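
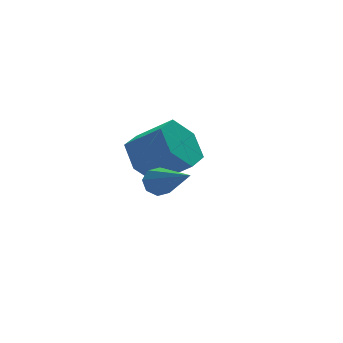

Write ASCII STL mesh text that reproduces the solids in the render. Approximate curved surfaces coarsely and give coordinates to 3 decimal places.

solid 
facet normal -0.050 0.850 -0.525
outer loop
vertex 2.939 0.814 -1.562
vertex 2.718 1.04 -1.175
vertex 3.191 0.976 -1.324
endloop
endfacet
facet normal 0.743 -0.496 -0.449
outer loop
vertex 2.939 0.814 -1.562
vertex 3.191 0.976 -1.324
vertex 2.822 -0.66 -0.125
endloop
endfacet
facet normal -0.051 0.849 -0.526
outer loop
vertex 3.191 0.976 -1.324
vertex 2.718 1.04 -1.175
vertex 3.166 1.176 -0.999
endloop
endfacet
facet normal 0.983 -0.115 0.146
outer loop
vertex 3.191 0.976 -1.324
vertex 3.166 1.176 -0.999
vertex 2.822 -0.66 -0.125
endloop
endfacet
facet normal -0.052 0.850 -0.524
outer loop
vertex 3.166 1.176 -0.999
vertex 2.718 1.04 -1.175
vertex 2.878 1.296 -0.776
endloop
endfacet
facet normal 0.653 0.222 0.724
outer loop
vertex 3.166 1.176 -0.999
vertex 2.878 1.296 -0.776
vertex 2.822 -0.66 -0.125
endloop
endfacet
facet normal -0.054 0.850 -0.524
outer loop
vertex 2.878 1.296 -0.776
vertex 2.718 1.04 -1.175
vertex 2.497 1.265 -0.787
endloop
endfacet
facet normal -0.053 0.317 0.947
outer loop
vertex 2.878 1.296 -0.776
vertex 2.497 1.265 -0.787
vertex 2.822 -0.66 -0.125
endloop
endfacet
facet normal -0.053 0.851 -0.523
outer loop
vertex 2.497 1.265 -0.787
vertex 2.718 1.04 -1.175
vertex 2.245 1.103 -1.025
endloop
endfacet
facet normal -0.720 0.114 0.685
outer loop
vertex 2.497 1.265 -0.787
vertex 2.245 1.103 -1.025
vertex 2.822 -0.66 -0.125
endloop
endfacet
facet normal -0.053 0.851 -0.523
outer loop
vertex 2.245 1.103 -1.025
vertex 2.718 1.04 -1.175
vertex 2.27 0.904 -1.351
endloop
endfacet
facet normal -0.959 -0.268 0.090
outer loop
vertex 2.245 1.103 -1.025
vertex 2.27 0.904 -1.351
vertex 2.822 -0.66 -0.125
endloop
endfacet
facet normal -0.051 0.849 -0.525
outer loop
vertex 2.27 0.904 -1.351
vertex 2.718 1.04 -1.175
vertex 2.557 0.784 -1.573
endloop
endfacet
facet normal -0.630 -0.605 -0.488
outer loop
vertex 2.27 0.904 -1.351
vertex 2.557 0.784 -1.573
vertex 2.822 -0.66 -0.125
endloop
endfacet
facet normal -0.052 0.849 -0.525
outer loop
vertex 2.557 0.784 -1.573
vertex 2.718 1.04 -1.175
vertex 2.939 0.814 -1.562
endloop
endfacet
facet normal 0.075 -0.699 -0.711
outer loop
vertex 2.557 0.784 -1.573
vertex 2.939 0.814 -1.562
vertex 2.822 -0.66 -0.125
endloop
endfacet
facet normal -0.573 0.554 -0.604
outer loop
vertex 4.147 3.958 -1.619
vertex 3.445 3.323 -1.536
vertex 3.504 4.048 -0.926
endloop
endfacet
facet normal 0.462 0.826 0.322
outer loop
vertex 4.147 3.958 -1.619
vertex 3.504 4.048 -0.926
vertex 4.937 3.192 -0.786
endloop
endfacet
facet normal 0.462 0.826 0.322
outer loop
vertex 4.937 3.192 -0.786
vertex 3.504 4.048 -0.926
vertex 4.294 3.282 -0.093
endloop
endfacet
facet normal 0.573 -0.555 0.603
outer loop
vertex 4.937 3.192 -0.786
vertex 4.294 3.282 -0.093
vertex 4.235 2.557 -0.704
endloop
endfacet
facet normal -0.573 0.554 -0.604
outer loop
vertex 3.504 4.048 -0.926
vertex 3.445 3.323 -1.536
vertex 2.802 3.413 -0.843
endloop
endfacet
facet normal -0.355 0.496 0.793
outer loop
vertex 3.504 4.048 -0.926
vertex 2.802 3.413 -0.843
vertex 4.294 3.282 -0.093
endloop
endfacet
facet normal -0.355 0.496 0.792
outer loop
vertex 4.294 3.282 -0.093
vertex 2.802 3.413 -0.843
vertex 3.592 2.648 -0.01
endloop
endfacet
facet normal 0.573 -0.555 0.603
outer loop
vertex 4.294 3.282 -0.093
vertex 3.592 2.648 -0.01
vertex 4.235 2.557 -0.704
endloop
endfacet
facet normal -0.573 0.555 -0.603
outer loop
vertex 2.802 3.413 -0.843
vertex 3.445 3.323 -1.536
vertex 2.743 2.688 -1.454
endloop
endfacet
facet normal -0.817 -0.331 0.471
outer loop
vertex 2.802 3.413 -0.843
vertex 2.743 2.688 -1.454
vertex 3.592 2.648 -0.01
endloop
endfacet
facet normal -0.818 -0.330 0.472
outer loop
vertex 3.592 2.648 -0.01
vertex 2.743 2.688 -1.454
vertex 3.533 1.922 -0.621
endloop
endfacet
facet normal 0.573 -0.555 0.604
outer loop
vertex 3.592 2.648 -0.01
vertex 3.533 1.922 -0.621
vertex 4.235 2.557 -0.704
endloop
endfacet
facet normal -0.573 0.555 -0.603
outer loop
vertex 2.743 2.688 -1.454
vertex 3.445 3.323 -1.536
vertex 3.386 2.598 -2.147
endloop
endfacet
facet normal -0.462 -0.826 -0.322
outer loop
vertex 2.743 2.688 -1.454
vertex 3.386 2.598 -2.147
vertex 3.533 1.922 -0.621
endloop
endfacet
facet normal -0.462 -0.826 -0.322
outer loop
vertex 3.533 1.922 -0.621
vertex 3.386 2.598 -2.147
vertex 4.176 1.832 -1.314
endloop
endfacet
facet normal 0.573 -0.554 0.604
outer loop
vertex 3.533 1.922 -0.621
vertex 4.176 1.832 -1.314
vertex 4.235 2.557 -0.704
endloop
endfacet
facet normal -0.573 0.555 -0.603
outer loop
vertex 3.386 2.598 -2.147
vertex 3.445 3.323 -1.536
vertex 4.088 3.232 -2.23
endloop
endfacet
facet normal 0.354 -0.496 -0.793
outer loop
vertex 3.386 2.598 -2.147
vertex 4.088 3.232 -2.23
vertex 4.176 1.832 -1.314
endloop
endfacet
facet normal 0.355 -0.496 -0.792
outer loop
vertex 4.176 1.832 -1.314
vertex 4.088 3.232 -2.23
vertex 4.878 2.467 -1.397
endloop
endfacet
facet normal 0.573 -0.554 0.604
outer loop
vertex 4.176 1.832 -1.314
vertex 4.878 2.467 -1.397
vertex 4.235 2.557 -0.704
endloop
endfacet
facet normal -0.573 0.555 -0.604
outer loop
vertex 4.088 3.232 -2.23
vertex 3.445 3.323 -1.536
vertex 4.147 3.958 -1.619
endloop
endfacet
facet normal 0.817 0.331 -0.472
outer loop
vertex 4.088 3.232 -2.23
vertex 4.147 3.958 -1.619
vertex 4.878 2.467 -1.397
endloop
endfacet
facet normal 0.818 0.331 -0.471
outer loop
vertex 4.878 2.467 -1.397
vertex 4.147 3.958 -1.619
vertex 4.937 3.192 -0.786
endloop
endfacet
facet normal 0.573 -0.555 0.603
outer loop
vertex 4.878 2.467 -1.397
vertex 4.937 3.192 -0.786
vertex 4.235 2.557 -0.704
endloop
endfacet

endsolid


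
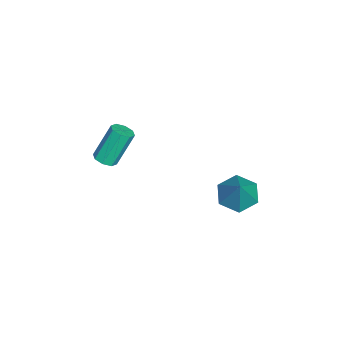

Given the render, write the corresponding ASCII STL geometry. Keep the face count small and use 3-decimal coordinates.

solid 
facet normal -0.557 -0.122 -0.821
outer loop
vertex -0.579 2.849 -2.616
vertex -1.443 2.647 -2.0
vertex -1.22 3.659 -2.301
endloop
endfacet
facet normal 0.761 0.641 -0.100
outer loop
vertex -0.579 2.849 -2.616
vertex -1.22 3.659 -2.301
vertex -0.317 2.893 -0.34
endloop
endfacet
facet normal -0.557 -0.122 -0.821
outer loop
vertex -1.22 3.659 -2.301
vertex -1.443 2.647 -2.0
vertex -2.084 3.457 -1.685
endloop
endfacet
facet normal 0.031 0.936 0.351
outer loop
vertex -1.22 3.659 -2.301
vertex -2.084 3.457 -1.685
vertex -0.317 2.893 -0.34
endloop
endfacet
facet normal -0.557 -0.122 -0.821
outer loop
vertex -2.084 3.457 -1.685
vertex -1.443 2.647 -2.0
vertex -2.306 2.444 -1.384
endloop
endfacet
facet normal -0.496 0.345 0.797
outer loop
vertex -2.084 3.457 -1.685
vertex -2.306 2.444 -1.384
vertex -0.317 2.893 -0.34
endloop
endfacet
facet normal -0.557 -0.122 -0.821
outer loop
vertex -2.306 2.444 -1.384
vertex -1.443 2.647 -2.0
vertex -1.666 1.634 -1.698
endloop
endfacet
facet normal -0.293 -0.538 0.790
outer loop
vertex -2.306 2.444 -1.384
vertex -1.666 1.634 -1.698
vertex -0.317 2.893 -0.34
endloop
endfacet
facet normal -0.557 -0.122 -0.821
outer loop
vertex -1.666 1.634 -1.698
vertex -1.443 2.647 -2.0
vertex -0.802 1.836 -2.314
endloop
endfacet
facet normal 0.437 -0.833 0.339
outer loop
vertex -1.666 1.634 -1.698
vertex -0.802 1.836 -2.314
vertex -0.317 2.893 -0.34
endloop
endfacet
facet normal -0.557 -0.122 -0.821
outer loop
vertex -0.802 1.836 -2.314
vertex -1.443 2.647 -2.0
vertex -0.579 2.849 -2.616
endloop
endfacet
facet normal 0.964 -0.244 -0.106
outer loop
vertex -0.802 1.836 -2.314
vertex -0.579 2.849 -2.616
vertex -0.317 2.893 -0.34
endloop
endfacet
facet normal 0.286 -0.379 -0.880
outer loop
vertex -0.716 -4.11 0.251
vertex -1.098 -3.707 -0.047
vertex -0.497 -3.694 0.143
endloop
endfacet
facet normal 0.844 -0.335 0.420
outer loop
vertex -0.716 -4.11 0.251
vertex -0.497 -3.694 0.143
vertex -1.301 -3.336 2.045
endloop
endfacet
facet normal 0.844 -0.335 0.420
outer loop
vertex -1.301 -3.336 2.045
vertex -0.497 -3.694 0.143
vertex -1.082 -2.92 1.937
endloop
endfacet
facet normal -0.287 0.379 0.880
outer loop
vertex -1.301 -3.336 2.045
vertex -1.082 -2.92 1.937
vertex -1.682 -2.933 1.747
endloop
endfacet
facet normal 0.286 -0.381 -0.879
outer loop
vertex -0.497 -3.694 0.143
vertex -1.098 -3.707 -0.047
vertex -0.63 -3.286 -0.077
endloop
endfacet
facet normal 0.917 0.373 0.138
outer loop
vertex -0.497 -3.694 0.143
vertex -0.63 -3.286 -0.077
vertex -1.082 -2.92 1.937
endloop
endfacet
facet normal 0.917 0.373 0.138
outer loop
vertex -1.082 -2.92 1.937
vertex -0.63 -3.286 -0.077
vertex -1.215 -2.512 1.718
endloop
endfacet
facet normal -0.287 0.379 0.880
outer loop
vertex -1.082 -2.92 1.937
vertex -1.215 -2.512 1.718
vertex -1.682 -2.933 1.747
endloop
endfacet
facet normal 0.285 -0.380 -0.880
outer loop
vertex -0.63 -3.286 -0.077
vertex -1.098 -3.707 -0.047
vertex -1.037 -3.124 -0.279
endloop
endfacet
facet normal 0.454 0.862 -0.224
outer loop
vertex -0.63 -3.286 -0.077
vertex -1.037 -3.124 -0.279
vertex -1.215 -2.512 1.718
endloop
endfacet
facet normal 0.454 0.862 -0.224
outer loop
vertex -1.215 -2.512 1.718
vertex -1.037 -3.124 -0.279
vertex -1.622 -2.35 1.516
endloop
endfacet
facet normal -0.286 0.378 0.880
outer loop
vertex -1.215 -2.512 1.718
vertex -1.622 -2.35 1.516
vertex -1.682 -2.933 1.747
endloop
endfacet
facet normal 0.286 -0.380 -0.880
outer loop
vertex -1.037 -3.124 -0.279
vertex -1.098 -3.707 -0.047
vertex -1.479 -3.304 -0.345
endloop
endfacet
facet normal -0.277 0.846 -0.455
outer loop
vertex -1.037 -3.124 -0.279
vertex -1.479 -3.304 -0.345
vertex -1.622 -2.35 1.516
endloop
endfacet
facet normal -0.276 0.847 -0.455
outer loop
vertex -1.622 -2.35 1.516
vertex -1.479 -3.304 -0.345
vertex -2.064 -2.53 1.449
endloop
endfacet
facet normal -0.287 0.378 0.880
outer loop
vertex -1.622 -2.35 1.516
vertex -2.064 -2.53 1.449
vertex -1.682 -2.933 1.747
endloop
endfacet
facet normal 0.287 -0.379 -0.880
outer loop
vertex -1.479 -3.304 -0.345
vertex -1.098 -3.707 -0.047
vertex -1.698 -3.72 -0.237
endloop
endfacet
facet normal -0.844 0.335 -0.420
outer loop
vertex -1.479 -3.304 -0.345
vertex -1.698 -3.72 -0.237
vertex -2.064 -2.53 1.449
endloop
endfacet
facet normal -0.844 0.335 -0.420
outer loop
vertex -2.064 -2.53 1.449
vertex -1.698 -3.72 -0.237
vertex -2.283 -2.946 1.557
endloop
endfacet
facet normal -0.286 0.379 0.880
outer loop
vertex -2.064 -2.53 1.449
vertex -2.283 -2.946 1.557
vertex -1.682 -2.933 1.747
endloop
endfacet
facet normal 0.287 -0.379 -0.880
outer loop
vertex -1.698 -3.72 -0.237
vertex -1.098 -3.707 -0.047
vertex -1.565 -4.128 -0.018
endloop
endfacet
facet normal -0.917 -0.373 -0.138
outer loop
vertex -1.698 -3.72 -0.237
vertex -1.565 -4.128 -0.018
vertex -2.283 -2.946 1.557
endloop
endfacet
facet normal -0.917 -0.373 -0.138
outer loop
vertex -2.283 -2.946 1.557
vertex -1.565 -4.128 -0.018
vertex -2.15 -3.354 1.777
endloop
endfacet
facet normal -0.286 0.381 0.879
outer loop
vertex -2.283 -2.946 1.557
vertex -2.15 -3.354 1.777
vertex -1.682 -2.933 1.747
endloop
endfacet
facet normal 0.286 -0.378 -0.880
outer loop
vertex -1.565 -4.128 -0.018
vertex -1.098 -3.707 -0.047
vertex -1.158 -4.29 0.184
endloop
endfacet
facet normal -0.454 -0.862 0.224
outer loop
vertex -1.565 -4.128 -0.018
vertex -1.158 -4.29 0.184
vertex -2.15 -3.354 1.777
endloop
endfacet
facet normal -0.454 -0.862 0.224
outer loop
vertex -2.15 -3.354 1.777
vertex -1.158 -4.29 0.184
vertex -1.743 -3.516 1.979
endloop
endfacet
facet normal -0.285 0.380 0.880
outer loop
vertex -2.15 -3.354 1.777
vertex -1.743 -3.516 1.979
vertex -1.682 -2.933 1.747
endloop
endfacet
facet normal 0.287 -0.378 -0.880
outer loop
vertex -1.158 -4.29 0.184
vertex -1.098 -3.707 -0.047
vertex -0.716 -4.11 0.251
endloop
endfacet
facet normal 0.276 -0.847 0.455
outer loop
vertex -1.158 -4.29 0.184
vertex -0.716 -4.11 0.251
vertex -1.743 -3.516 1.979
endloop
endfacet
facet normal 0.277 -0.846 0.455
outer loop
vertex -1.743 -3.516 1.979
vertex -0.716 -4.11 0.251
vertex -1.301 -3.336 2.045
endloop
endfacet
facet normal -0.286 0.380 0.880
outer loop
vertex -1.743 -3.516 1.979
vertex -1.301 -3.336 2.045
vertex -1.682 -2.933 1.747
endloop
endfacet

endsolid


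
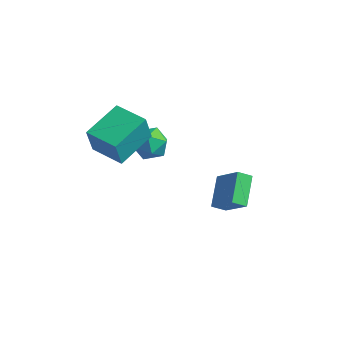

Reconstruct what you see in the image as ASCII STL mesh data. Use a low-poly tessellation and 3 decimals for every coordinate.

solid 
facet normal -0.971 0.239 -0.026
outer loop
vertex -0.912 1.414 -0.379
vertex -1.126 0.512 -0.693
vertex -1.104 0.704 0.266
endloop
endfacet
facet normal -0.630 0.608 0.482
outer loop
vertex -0.912 1.414 -0.379
vertex -1.104 0.704 0.266
vertex -0.372 1.331 0.432
endloop
endfacet
facet normal -0.106 0.980 0.171
outer loop
vertex -0.912 1.414 -0.379
vertex -0.372 1.331 0.432
vertex 0.058 1.527 -0.424
endloop
endfacet
facet normal -0.122 0.840 -0.529
outer loop
vertex -0.912 1.414 -0.379
vertex 0.058 1.527 -0.424
vertex -0.408 1.021 -1.119
endloop
endfacet
facet normal -0.657 0.382 -0.650
outer loop
vertex -0.912 1.414 -0.379
vertex -0.408 1.021 -1.119
vertex -1.126 0.512 -0.693
endloop
endfacet
facet normal -0.332 0.141 0.932
outer loop
vertex -0.372 1.331 0.432
vertex -1.104 0.704 0.266
vertex -0.252 0.379 0.619
endloop
endfacet
facet normal -0.883 -0.456 0.112
outer loop
vertex -1.104 0.704 0.266
vertex -1.126 0.512 -0.693
vertex -0.718 -0.127 -0.076
endloop
endfacet
facet normal -0.375 -0.224 -0.900
outer loop
vertex -1.126 0.512 -0.693
vertex -0.408 1.021 -1.119
vertex -0.288 0.069 -0.932
endloop
endfacet
facet normal 0.488 0.516 -0.703
outer loop
vertex -0.408 1.021 -1.119
vertex 0.058 1.527 -0.424
vertex 0.444 0.696 -0.766
endloop
endfacet
facet normal 0.515 0.743 0.429
outer loop
vertex 0.058 1.527 -0.424
vertex -0.372 1.331 0.432
vertex 0.466 0.888 0.193
endloop
endfacet
facet normal 0.122 -0.840 0.529
outer loop
vertex 0.252 -0.014 -0.121
vertex -0.252 0.379 0.619
vertex -0.718 -0.127 -0.076
endloop
endfacet
facet normal 0.106 -0.980 -0.171
outer loop
vertex 0.252 -0.014 -0.121
vertex -0.718 -0.127 -0.076
vertex -0.288 0.069 -0.932
endloop
endfacet
facet normal 0.630 -0.608 -0.482
outer loop
vertex 0.252 -0.014 -0.121
vertex -0.288 0.069 -0.932
vertex 0.444 0.696 -0.766
endloop
endfacet
facet normal 0.971 -0.239 0.026
outer loop
vertex 0.252 -0.014 -0.121
vertex 0.444 0.696 -0.766
vertex 0.466 0.888 0.193
endloop
endfacet
facet normal 0.657 -0.382 0.650
outer loop
vertex 0.252 -0.014 -0.121
vertex 0.466 0.888 0.193
vertex -0.252 0.379 0.619
endloop
endfacet
facet normal -0.488 -0.516 0.703
outer loop
vertex -0.718 -0.127 -0.076
vertex -0.252 0.379 0.619
vertex -1.104 0.704 0.266
endloop
endfacet
facet normal -0.515 -0.743 -0.429
outer loop
vertex -0.288 0.069 -0.932
vertex -0.718 -0.127 -0.076
vertex -1.126 0.512 -0.693
endloop
endfacet
facet normal 0.332 -0.141 -0.932
outer loop
vertex 0.444 0.696 -0.766
vertex -0.288 0.069 -0.932
vertex -0.408 1.021 -1.119
endloop
endfacet
facet normal 0.883 0.456 -0.112
outer loop
vertex 0.466 0.888 0.193
vertex 0.444 0.696 -0.766
vertex 0.058 1.527 -0.424
endloop
endfacet
facet normal 0.375 0.224 0.900
outer loop
vertex -0.252 0.379 0.619
vertex 0.466 0.888 0.193
vertex -0.372 1.331 0.432
endloop
endfacet
facet normal -0.636 -0.574 0.516
outer loop
vertex 3.769 1.881 -1.135
vertex 2.49 2.117 -2.45
vertex 4.355 0.498 -1.952
endloop
endfacet
facet normal 0.692 -0.127 0.711
outer loop
vertex 4.87 0.963 -2.37
vertex 3.769 1.881 -1.135
vertex 4.355 0.498 -1.952
endloop
endfacet
facet normal -0.636 -0.574 0.516
outer loop
vertex 4.355 0.498 -1.952
vertex 2.49 2.117 -2.45
vertex 3.075 0.734 -3.267
endloop
endfacet
facet normal 0.342 -0.809 -0.478
outer loop
vertex 3.075 0.734 -3.267
vertex 4.87 0.963 -2.37
vertex 4.355 0.498 -1.952
endloop
endfacet
facet normal -0.342 0.809 0.478
outer loop
vertex 3.769 1.881 -1.135
vertex 3.005 2.582 -2.868
vertex 2.49 2.117 -2.45
endloop
endfacet
facet normal 0.691 -0.128 0.711
outer loop
vertex 4.285 2.346 -1.553
vertex 3.769 1.881 -1.135
vertex 4.87 0.963 -2.37
endloop
endfacet
facet normal -0.342 0.809 0.478
outer loop
vertex 4.285 2.346 -1.553
vertex 3.005 2.582 -2.868
vertex 3.769 1.881 -1.135
endloop
endfacet
facet normal -0.692 0.127 -0.711
outer loop
vertex 2.49 2.117 -2.45
vertex 3.005 2.582 -2.868
vertex 3.075 0.734 -3.267
endloop
endfacet
facet normal 0.342 -0.809 -0.478
outer loop
vertex 3.591 1.199 -3.685
vertex 4.87 0.963 -2.37
vertex 3.075 0.734 -3.267
endloop
endfacet
facet normal -0.691 0.127 -0.711
outer loop
vertex 3.075 0.734 -3.267
vertex 3.005 2.582 -2.868
vertex 3.591 1.199 -3.685
endloop
endfacet
facet normal 0.636 0.574 -0.516
outer loop
vertex 3.591 1.199 -3.685
vertex 4.285 2.346 -1.553
vertex 4.87 0.963 -2.37
endloop
endfacet
facet normal 0.636 0.574 -0.516
outer loop
vertex 3.005 2.582 -2.868
vertex 4.285 2.346 -1.553
vertex 3.591 1.199 -3.685
endloop
endfacet
facet normal -0.993 0.109 -0.038
outer loop
vertex -1.043 -3.21 3.442
vertex -0.835 -1.168 3.887
vertex -0.953 -2.901 1.987
endloop
endfacet
facet normal -0.099 -0.972 -0.213
outer loop
vertex 0.775 -3.092 2.053
vertex -1.043 -3.21 3.442
vertex -0.953 -2.901 1.987
endloop
endfacet
facet normal -0.993 0.110 -0.038
outer loop
vertex -0.953 -2.901 1.987
vertex -0.835 -1.168 3.887
vertex -0.745 -0.86 2.432
endloop
endfacet
facet normal 0.060 0.207 -0.977
outer loop
vertex -0.745 -0.86 2.432
vertex 0.775 -3.092 2.053
vertex -0.953 -2.901 1.987
endloop
endfacet
facet normal -0.060 -0.207 0.977
outer loop
vertex -1.043 -3.21 3.442
vertex 0.893 -1.359 3.953
vertex -0.835 -1.168 3.887
endloop
endfacet
facet normal -0.099 -0.972 -0.212
outer loop
vertex 0.685 -3.4 3.508
vertex -1.043 -3.21 3.442
vertex 0.775 -3.092 2.053
endloop
endfacet
facet normal -0.060 -0.207 0.977
outer loop
vertex 0.685 -3.4 3.508
vertex 0.893 -1.359 3.953
vertex -1.043 -3.21 3.442
endloop
endfacet
facet normal 0.099 0.972 0.212
outer loop
vertex -0.835 -1.168 3.887
vertex 0.893 -1.359 3.953
vertex -0.745 -0.86 2.432
endloop
endfacet
facet normal 0.060 0.207 -0.977
outer loop
vertex 0.983 -1.05 2.498
vertex 0.775 -3.092 2.053
vertex -0.745 -0.86 2.432
endloop
endfacet
facet normal 0.099 0.972 0.213
outer loop
vertex -0.745 -0.86 2.432
vertex 0.893 -1.359 3.953
vertex 0.983 -1.05 2.498
endloop
endfacet
facet normal 0.993 -0.110 0.038
outer loop
vertex 0.983 -1.05 2.498
vertex 0.685 -3.4 3.508
vertex 0.775 -3.092 2.053
endloop
endfacet
facet normal 0.993 -0.110 0.038
outer loop
vertex 0.893 -1.359 3.953
vertex 0.685 -3.4 3.508
vertex 0.983 -1.05 2.498
endloop
endfacet

endsolid


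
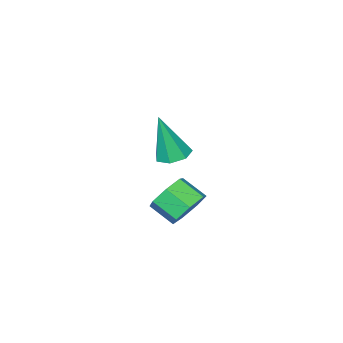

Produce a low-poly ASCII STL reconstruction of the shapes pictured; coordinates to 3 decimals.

solid 
facet normal -0.203 0.171 -0.964
outer loop
vertex 2.42 2.501 -1.004
vertex 1.782 2.667 -0.84
vertex 2.327 3.071 -0.883
endloop
endfacet
facet normal 0.983 0.133 0.127
outer loop
vertex 2.42 2.501 -1.004
vertex 2.327 3.071 -0.883
vertex 2.178 2.333 1.04
endloop
endfacet
facet normal -0.204 0.172 -0.964
outer loop
vertex 2.327 3.071 -0.883
vertex 1.782 2.667 -0.84
vertex 1.824 3.337 -0.729
endloop
endfacet
facet normal 0.519 0.784 0.341
outer loop
vertex 2.327 3.071 -0.883
vertex 1.824 3.337 -0.729
vertex 2.178 2.333 1.04
endloop
endfacet
facet normal -0.202 0.172 -0.964
outer loop
vertex 1.824 3.337 -0.729
vertex 1.782 2.667 -0.84
vertex 1.288 3.099 -0.659
endloop
endfacet
facet normal -0.291 0.806 0.516
outer loop
vertex 1.824 3.337 -0.729
vertex 1.288 3.099 -0.659
vertex 2.178 2.333 1.04
endloop
endfacet
facet normal -0.203 0.172 -0.964
outer loop
vertex 1.288 3.099 -0.659
vertex 1.782 2.667 -0.84
vertex 1.125 2.536 -0.725
endloop
endfacet
facet normal -0.835 0.181 0.519
outer loop
vertex 1.288 3.099 -0.659
vertex 1.125 2.536 -0.725
vertex 2.178 2.333 1.04
endloop
endfacet
facet normal -0.203 0.171 -0.964
outer loop
vertex 1.125 2.536 -0.725
vertex 1.782 2.667 -0.84
vertex 1.456 2.072 -0.877
endloop
endfacet
facet normal -0.705 -0.617 0.350
outer loop
vertex 1.125 2.536 -0.725
vertex 1.456 2.072 -0.877
vertex 2.178 2.333 1.04
endloop
endfacet
facet normal -0.203 0.171 -0.964
outer loop
vertex 1.456 2.072 -0.877
vertex 1.782 2.667 -0.84
vertex 2.032 2.056 -1.001
endloop
endfacet
facet normal 0.001 -0.991 0.134
outer loop
vertex 1.456 2.072 -0.877
vertex 2.032 2.056 -1.001
vertex 2.178 2.333 1.04
endloop
endfacet
facet normal -0.203 0.171 -0.964
outer loop
vertex 2.032 2.056 -1.001
vertex 1.782 2.667 -0.84
vertex 2.42 2.501 -1.004
endloop
endfacet
facet normal 0.753 -0.657 0.035
outer loop
vertex 2.032 2.056 -1.001
vertex 2.42 2.501 -1.004
vertex 2.178 2.333 1.04
endloop
endfacet
facet normal -0.225 0.819 -0.528
outer loop
vertex 1.764 2.783 -4.138
vertex 0.911 2.571 -4.104
vertex 1.377 3.062 -3.541
endloop
endfacet
facet normal 0.832 0.443 0.332
outer loop
vertex 1.764 2.783 -4.138
vertex 1.377 3.062 -3.541
vertex 2.023 1.842 -3.531
endloop
endfacet
facet normal 0.832 0.443 0.333
outer loop
vertex 2.023 1.842 -3.531
vertex 1.377 3.062 -3.541
vertex 1.636 2.12 -2.934
endloop
endfacet
facet normal 0.226 -0.819 0.528
outer loop
vertex 2.023 1.842 -3.531
vertex 1.636 2.12 -2.934
vertex 1.169 1.629 -3.496
endloop
endfacet
facet normal -0.226 0.819 -0.527
outer loop
vertex 1.377 3.062 -3.541
vertex 0.911 2.571 -4.104
vertex 0.639 2.97 -3.368
endloop
endfacet
facet normal 0.122 0.561 0.819
outer loop
vertex 1.377 3.062 -3.541
vertex 0.639 2.97 -3.368
vertex 1.636 2.12 -2.934
endloop
endfacet
facet normal 0.123 0.562 0.818
outer loop
vertex 1.636 2.12 -2.934
vertex 0.639 2.97 -3.368
vertex 0.898 2.029 -2.761
endloop
endfacet
facet normal 0.225 -0.819 0.528
outer loop
vertex 1.636 2.12 -2.934
vertex 0.898 2.029 -2.761
vertex 1.169 1.629 -3.496
endloop
endfacet
facet normal -0.225 0.819 -0.527
outer loop
vertex 0.639 2.97 -3.368
vertex 0.911 2.571 -4.104
vertex 0.105 2.578 -3.749
endloop
endfacet
facet normal -0.679 0.257 0.688
outer loop
vertex 0.639 2.97 -3.368
vertex 0.105 2.578 -3.749
vertex 0.898 2.029 -2.761
endloop
endfacet
facet normal -0.679 0.257 0.688
outer loop
vertex 0.898 2.029 -2.761
vertex 0.105 2.578 -3.749
vertex 0.364 1.637 -3.142
endloop
endfacet
facet normal 0.224 -0.819 0.528
outer loop
vertex 0.898 2.029 -2.761
vertex 0.364 1.637 -3.142
vertex 1.169 1.629 -3.496
endloop
endfacet
facet normal -0.225 0.819 -0.527
outer loop
vertex 0.105 2.578 -3.749
vertex 0.911 2.571 -4.104
vertex 0.178 2.181 -4.397
endloop
endfacet
facet normal -0.970 -0.242 0.039
outer loop
vertex 0.105 2.578 -3.749
vertex 0.178 2.181 -4.397
vertex 0.364 1.637 -3.142
endloop
endfacet
facet normal -0.970 -0.241 0.039
outer loop
vertex 0.364 1.637 -3.142
vertex 0.178 2.181 -4.397
vertex 0.437 1.239 -3.789
endloop
endfacet
facet normal 0.224 -0.819 0.529
outer loop
vertex 0.364 1.637 -3.142
vertex 0.437 1.239 -3.789
vertex 1.169 1.629 -3.496
endloop
endfacet
facet normal -0.225 0.819 -0.528
outer loop
vertex 0.178 2.181 -4.397
vertex 0.911 2.571 -4.104
vertex 0.803 2.077 -4.824
endloop
endfacet
facet normal -0.529 -0.558 -0.639
outer loop
vertex 0.178 2.181 -4.397
vertex 0.803 2.077 -4.824
vertex 0.437 1.239 -3.789
endloop
endfacet
facet normal -0.530 -0.557 -0.639
outer loop
vertex 0.437 1.239 -3.789
vertex 0.803 2.077 -4.824
vertex 1.062 1.135 -4.217
endloop
endfacet
facet normal 0.225 -0.819 0.528
outer loop
vertex 0.437 1.239 -3.789
vertex 1.062 1.135 -4.217
vertex 1.169 1.629 -3.496
endloop
endfacet
facet normal -0.225 0.819 -0.528
outer loop
vertex 0.803 2.077 -4.824
vertex 0.911 2.571 -4.104
vertex 1.508 2.345 -4.709
endloop
endfacet
facet normal 0.309 -0.454 -0.836
outer loop
vertex 0.803 2.077 -4.824
vertex 1.508 2.345 -4.709
vertex 1.062 1.135 -4.217
endloop
endfacet
facet normal 0.310 -0.454 -0.835
outer loop
vertex 1.062 1.135 -4.217
vertex 1.508 2.345 -4.709
vertex 1.767 1.403 -4.101
endloop
endfacet
facet normal 0.225 -0.819 0.528
outer loop
vertex 1.062 1.135 -4.217
vertex 1.767 1.403 -4.101
vertex 1.169 1.629 -3.496
endloop
endfacet
facet normal -0.225 0.819 -0.528
outer loop
vertex 1.508 2.345 -4.709
vertex 0.911 2.571 -4.104
vertex 1.764 2.783 -4.138
endloop
endfacet
facet normal 0.915 -0.009 -0.403
outer loop
vertex 1.508 2.345 -4.709
vertex 1.764 2.783 -4.138
vertex 1.767 1.403 -4.101
endloop
endfacet
facet normal 0.915 -0.009 -0.404
outer loop
vertex 1.767 1.403 -4.101
vertex 1.764 2.783 -4.138
vertex 2.023 1.842 -3.531
endloop
endfacet
facet normal 0.226 -0.818 0.529
outer loop
vertex 1.767 1.403 -4.101
vertex 2.023 1.842 -3.531
vertex 1.169 1.629 -3.496
endloop
endfacet

endsolid


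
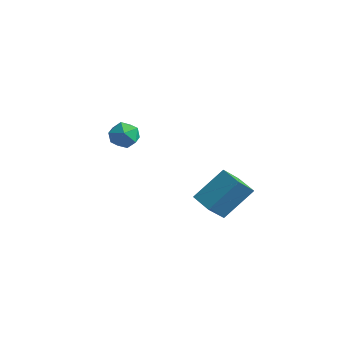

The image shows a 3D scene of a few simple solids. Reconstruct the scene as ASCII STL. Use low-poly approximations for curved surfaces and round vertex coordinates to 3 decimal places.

solid 
facet normal -0.688 -0.335 0.644
outer loop
vertex -4.241 0.78 3.47
vertex -3.785 0.071 3.588
vertex -3.652 0.75 4.084
endloop
endfacet
facet normal -0.659 0.377 0.651
outer loop
vertex -4.241 0.78 3.47
vertex -3.652 0.75 4.084
vertex -3.729 1.448 3.602
endloop
endfacet
facet normal -0.793 0.610 -0.011
outer loop
vertex -4.241 0.78 3.47
vertex -3.729 1.448 3.602
vertex -3.909 1.2 2.807
endloop
endfacet
facet normal -0.904 0.042 -0.426
outer loop
vertex -4.241 0.78 3.47
vertex -3.909 1.2 2.807
vertex -3.944 0.349 2.798
endloop
endfacet
facet normal -0.839 -0.543 -0.022
outer loop
vertex -4.241 0.78 3.47
vertex -3.944 0.349 2.798
vertex -3.785 0.071 3.588
endloop
endfacet
facet normal 0.006 0.569 0.823
outer loop
vertex -3.729 1.448 3.602
vertex -3.652 0.75 4.084
vertex -2.956 1.151 3.802
endloop
endfacet
facet normal -0.041 -0.584 0.811
outer loop
vertex -3.652 0.75 4.084
vertex -3.785 0.071 3.588
vertex -2.991 0.3 3.793
endloop
endfacet
facet normal -0.285 -0.921 -0.267
outer loop
vertex -3.785 0.071 3.588
vertex -3.944 0.349 2.798
vertex -3.171 0.052 2.998
endloop
endfacet
facet normal -0.388 0.026 -0.921
outer loop
vertex -3.944 0.349 2.798
vertex -3.909 1.2 2.807
vertex -3.248 0.75 2.516
endloop
endfacet
facet normal -0.209 0.946 -0.248
outer loop
vertex -3.909 1.2 2.807
vertex -3.729 1.448 3.602
vertex -3.115 1.429 3.012
endloop
endfacet
facet normal 0.904 -0.042 0.426
outer loop
vertex -2.659 0.72 3.13
vertex -2.956 1.151 3.802
vertex -2.991 0.3 3.793
endloop
endfacet
facet normal 0.793 -0.610 0.011
outer loop
vertex -2.659 0.72 3.13
vertex -2.991 0.3 3.793
vertex -3.171 0.052 2.998
endloop
endfacet
facet normal 0.659 -0.377 -0.651
outer loop
vertex -2.659 0.72 3.13
vertex -3.171 0.052 2.998
vertex -3.248 0.75 2.516
endloop
endfacet
facet normal 0.688 0.335 -0.644
outer loop
vertex -2.659 0.72 3.13
vertex -3.248 0.75 2.516
vertex -3.115 1.429 3.012
endloop
endfacet
facet normal 0.839 0.543 0.022
outer loop
vertex -2.659 0.72 3.13
vertex -3.115 1.429 3.012
vertex -2.956 1.151 3.802
endloop
endfacet
facet normal 0.388 -0.026 0.921
outer loop
vertex -2.991 0.3 3.793
vertex -2.956 1.151 3.802
vertex -3.652 0.75 4.084
endloop
endfacet
facet normal 0.209 -0.946 0.248
outer loop
vertex -3.171 0.052 2.998
vertex -2.991 0.3 3.793
vertex -3.785 0.071 3.588
endloop
endfacet
facet normal -0.006 -0.569 -0.823
outer loop
vertex -3.248 0.75 2.516
vertex -3.171 0.052 2.998
vertex -3.944 0.349 2.798
endloop
endfacet
facet normal 0.041 0.584 -0.811
outer loop
vertex -3.115 1.429 3.012
vertex -3.248 0.75 2.516
vertex -3.909 1.2 2.807
endloop
endfacet
facet normal 0.285 0.921 0.267
outer loop
vertex -2.956 1.151 3.802
vertex -3.115 1.429 3.012
vertex -3.729 1.448 3.602
endloop
endfacet
facet normal -0.962 0.205 0.178
outer loop
vertex 1.648 0.027 1.617
vertex 2.198 1.393 3.015
vertex 1.678 1.015 0.64
endloop
endfacet
facet normal -0.271 -0.673 -0.689
outer loop
vertex 2.842 0.767 0.425
vertex 1.648 0.027 1.617
vertex 1.678 1.015 0.64
endloop
endfacet
facet normal -0.963 0.204 0.178
outer loop
vertex 1.678 1.015 0.64
vertex 2.198 1.393 3.015
vertex 2.227 2.381 2.038
endloop
endfacet
facet normal 0.022 0.711 -0.703
outer loop
vertex 2.227 2.381 2.038
vertex 2.842 0.767 0.425
vertex 1.678 1.015 0.64
endloop
endfacet
facet normal -0.022 -0.711 0.703
outer loop
vertex 1.648 0.027 1.617
vertex 3.362 1.145 2.8
vertex 2.198 1.393 3.015
endloop
endfacet
facet normal -0.270 -0.673 -0.689
outer loop
vertex 2.813 -0.221 1.402
vertex 1.648 0.027 1.617
vertex 2.842 0.767 0.425
endloop
endfacet
facet normal -0.022 -0.711 0.703
outer loop
vertex 2.813 -0.221 1.402
vertex 3.362 1.145 2.8
vertex 1.648 0.027 1.617
endloop
endfacet
facet normal 0.271 0.673 0.688
outer loop
vertex 2.198 1.393 3.015
vertex 3.362 1.145 2.8
vertex 2.227 2.381 2.038
endloop
endfacet
facet normal 0.022 0.711 -0.703
outer loop
vertex 3.392 2.133 1.823
vertex 2.842 0.767 0.425
vertex 2.227 2.381 2.038
endloop
endfacet
facet normal 0.270 0.673 0.689
outer loop
vertex 2.227 2.381 2.038
vertex 3.362 1.145 2.8
vertex 3.392 2.133 1.823
endloop
endfacet
facet normal 0.962 -0.205 -0.179
outer loop
vertex 3.392 2.133 1.823
vertex 2.813 -0.221 1.402
vertex 2.842 0.767 0.425
endloop
endfacet
facet normal 0.963 -0.205 -0.178
outer loop
vertex 3.362 1.145 2.8
vertex 2.813 -0.221 1.402
vertex 3.392 2.133 1.823
endloop
endfacet

endsolid


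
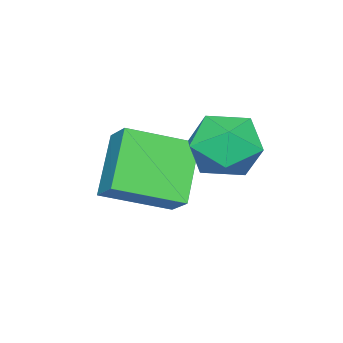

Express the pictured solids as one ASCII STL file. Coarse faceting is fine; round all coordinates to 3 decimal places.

solid 
facet normal -0.418 -0.686 -0.595
outer loop
vertex -1.798 -4.696 -2.498
vertex -3.056 -3.34 -3.177
vertex -0.532 -4.234 -3.921
endloop
endfacet
facet normal 0.638 -0.689 0.344
outer loop
vertex -0.084 -3.5 -3.283
vertex -1.798 -4.696 -2.498
vertex -0.532 -4.234 -3.921
endloop
endfacet
facet normal -0.418 -0.685 -0.596
outer loop
vertex -0.532 -4.234 -3.921
vertex -3.056 -3.34 -3.177
vertex -1.789 -2.877 -4.599
endloop
endfacet
facet normal 0.646 0.236 -0.726
outer loop
vertex -1.789 -2.877 -4.599
vertex -0.084 -3.5 -3.283
vertex -0.532 -4.234 -3.921
endloop
endfacet
facet normal -0.646 -0.236 0.726
outer loop
vertex -1.798 -4.696 -2.498
vertex -2.608 -2.606 -2.539
vertex -3.056 -3.34 -3.177
endloop
endfacet
facet normal 0.638 -0.689 0.344
outer loop
vertex -1.351 -3.963 -1.861
vertex -1.798 -4.696 -2.498
vertex -0.084 -3.5 -3.283
endloop
endfacet
facet normal -0.646 -0.236 0.725
outer loop
vertex -1.351 -3.963 -1.861
vertex -2.608 -2.606 -2.539
vertex -1.798 -4.696 -2.498
endloop
endfacet
facet normal -0.638 0.689 -0.344
outer loop
vertex -3.056 -3.34 -3.177
vertex -2.608 -2.606 -2.539
vertex -1.789 -2.877 -4.599
endloop
endfacet
facet normal 0.646 0.236 -0.726
outer loop
vertex -1.342 -2.144 -3.962
vertex -0.084 -3.5 -3.283
vertex -1.789 -2.877 -4.599
endloop
endfacet
facet normal -0.638 0.688 -0.344
outer loop
vertex -1.789 -2.877 -4.599
vertex -2.608 -2.606 -2.539
vertex -1.342 -2.144 -3.962
endloop
endfacet
facet normal 0.418 0.686 0.596
outer loop
vertex -1.342 -2.144 -3.962
vertex -1.351 -3.963 -1.861
vertex -0.084 -3.5 -3.283
endloop
endfacet
facet normal 0.419 0.686 0.595
outer loop
vertex -2.608 -2.606 -2.539
vertex -1.351 -3.963 -1.861
vertex -1.342 -2.144 -3.962
endloop
endfacet
facet normal -0.614 0.743 0.265
outer loop
vertex -2.342 -0.636 -2.142
vertex -3.2 -1.226 -2.477
vertex -2.851 -1.306 -1.444
endloop
endfacet
facet normal -0.033 0.733 0.679
outer loop
vertex -2.342 -0.636 -2.142
vertex -2.851 -1.306 -1.444
vertex -1.759 -1.25 -1.451
endloop
endfacet
facet normal 0.539 0.802 0.258
outer loop
vertex -2.342 -0.636 -2.142
vertex -1.759 -1.25 -1.451
vertex -1.433 -1.136 -2.488
endloop
endfacet
facet normal 0.311 0.854 -0.417
outer loop
vertex -2.342 -0.636 -2.142
vertex -1.433 -1.136 -2.488
vertex -2.324 -1.121 -3.122
endloop
endfacet
facet normal -0.401 0.818 -0.412
outer loop
vertex -2.342 -0.636 -2.142
vertex -2.324 -1.121 -3.122
vertex -3.2 -1.226 -2.477
endloop
endfacet
facet normal 0.002 0.095 0.995
outer loop
vertex -1.759 -1.25 -1.451
vertex -2.851 -1.306 -1.444
vertex -2.256 -2.219 -1.358
endloop
endfacet
facet normal -0.939 0.111 0.326
outer loop
vertex -2.851 -1.306 -1.444
vertex -3.2 -1.226 -2.477
vertex -3.147 -2.204 -1.992
endloop
endfacet
facet normal -0.595 0.231 -0.770
outer loop
vertex -3.2 -1.226 -2.477
vertex -2.324 -1.121 -3.122
vertex -2.821 -2.09 -3.029
endloop
endfacet
facet normal 0.558 0.290 -0.777
outer loop
vertex -2.324 -1.121 -3.122
vertex -1.433 -1.136 -2.488
vertex -1.729 -2.034 -3.036
endloop
endfacet
facet normal 0.927 0.206 0.314
outer loop
vertex -1.433 -1.136 -2.488
vertex -1.759 -1.25 -1.451
vertex -1.38 -2.114 -2.003
endloop
endfacet
facet normal -0.311 -0.854 0.417
outer loop
vertex -2.238 -2.704 -2.338
vertex -2.256 -2.219 -1.358
vertex -3.147 -2.204 -1.992
endloop
endfacet
facet normal -0.539 -0.802 -0.258
outer loop
vertex -2.238 -2.704 -2.338
vertex -3.147 -2.204 -1.992
vertex -2.821 -2.09 -3.029
endloop
endfacet
facet normal 0.033 -0.733 -0.679
outer loop
vertex -2.238 -2.704 -2.338
vertex -2.821 -2.09 -3.029
vertex -1.729 -2.034 -3.036
endloop
endfacet
facet normal 0.614 -0.743 -0.265
outer loop
vertex -2.238 -2.704 -2.338
vertex -1.729 -2.034 -3.036
vertex -1.38 -2.114 -2.003
endloop
endfacet
facet normal 0.401 -0.818 0.412
outer loop
vertex -2.238 -2.704 -2.338
vertex -1.38 -2.114 -2.003
vertex -2.256 -2.219 -1.358
endloop
endfacet
facet normal -0.558 -0.290 0.777
outer loop
vertex -3.147 -2.204 -1.992
vertex -2.256 -2.219 -1.358
vertex -2.851 -1.306 -1.444
endloop
endfacet
facet normal -0.927 -0.206 -0.314
outer loop
vertex -2.821 -2.09 -3.029
vertex -3.147 -2.204 -1.992
vertex -3.2 -1.226 -2.477
endloop
endfacet
facet normal -0.002 -0.095 -0.995
outer loop
vertex -1.729 -2.034 -3.036
vertex -2.821 -2.09 -3.029
vertex -2.324 -1.121 -3.122
endloop
endfacet
facet normal 0.939 -0.111 -0.326
outer loop
vertex -1.38 -2.114 -2.003
vertex -1.729 -2.034 -3.036
vertex -1.433 -1.136 -2.488
endloop
endfacet
facet normal 0.595 -0.231 0.770
outer loop
vertex -2.256 -2.219 -1.358
vertex -1.38 -2.114 -2.003
vertex -1.759 -1.25 -1.451
endloop
endfacet

endsolid


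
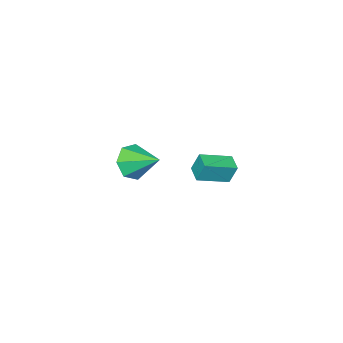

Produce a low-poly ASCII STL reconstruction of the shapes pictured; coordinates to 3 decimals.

solid 
facet normal -0.843 0.447 -0.297
outer loop
vertex 0.732 3.973 1.367
vertex 1.175 4.705 1.212
vertex 0.906 3.665 0.41
endloop
endfacet
facet normal -0.510 -0.842 0.178
outer loop
vertex 2.205 2.975 0.868
vertex 0.732 3.973 1.367
vertex 0.906 3.665 0.41
endloop
endfacet
facet normal -0.843 0.447 -0.297
outer loop
vertex 0.906 3.665 0.41
vertex 1.175 4.705 1.212
vertex 1.349 4.397 0.255
endloop
endfacet
facet normal 0.170 -0.302 -0.938
outer loop
vertex 1.349 4.397 0.255
vertex 2.205 2.975 0.868
vertex 0.906 3.665 0.41
endloop
endfacet
facet normal -0.170 0.302 0.938
outer loop
vertex 0.732 3.973 1.367
vertex 2.474 4.015 1.67
vertex 1.175 4.705 1.212
endloop
endfacet
facet normal -0.510 -0.842 0.178
outer loop
vertex 2.031 3.283 1.825
vertex 0.732 3.973 1.367
vertex 2.205 2.975 0.868
endloop
endfacet
facet normal -0.170 0.302 0.938
outer loop
vertex 2.031 3.283 1.825
vertex 2.474 4.015 1.67
vertex 0.732 3.973 1.367
endloop
endfacet
facet normal 0.510 0.842 -0.178
outer loop
vertex 1.175 4.705 1.212
vertex 2.474 4.015 1.67
vertex 1.349 4.397 0.255
endloop
endfacet
facet normal 0.170 -0.302 -0.938
outer loop
vertex 2.648 3.707 0.713
vertex 2.205 2.975 0.868
vertex 1.349 4.397 0.255
endloop
endfacet
facet normal 0.510 0.842 -0.178
outer loop
vertex 1.349 4.397 0.255
vertex 2.474 4.015 1.67
vertex 2.648 3.707 0.713
endloop
endfacet
facet normal 0.843 -0.447 0.297
outer loop
vertex 2.648 3.707 0.713
vertex 2.031 3.283 1.825
vertex 2.205 2.975 0.868
endloop
endfacet
facet normal 0.843 -0.447 0.297
outer loop
vertex 2.474 4.015 1.67
vertex 2.031 3.283 1.825
vertex 2.648 3.707 0.713
endloop
endfacet
facet normal 0.087 -0.874 -0.479
outer loop
vertex 1.479 -1.908 -2.598
vertex 0.577 -2.203 -2.224
vertex 0.773 -1.707 -3.093
endloop
endfacet
facet normal 0.490 0.785 -0.380
outer loop
vertex 1.479 -1.908 -2.598
vertex 0.773 -1.707 -3.093
vertex 0.423 -0.657 -1.376
endloop
endfacet
facet normal 0.086 -0.874 -0.479
outer loop
vertex 0.773 -1.707 -3.093
vertex 0.577 -2.203 -2.224
vertex -0.081 -1.879 -2.933
endloop
endfacet
facet normal -0.262 0.799 -0.542
outer loop
vertex 0.773 -1.707 -3.093
vertex -0.081 -1.879 -2.933
vertex 0.423 -0.657 -1.376
endloop
endfacet
facet normal 0.087 -0.873 -0.480
outer loop
vertex -0.081 -1.879 -2.933
vertex 0.577 -2.203 -2.224
vertex -0.439 -2.296 -2.239
endloop
endfacet
facet normal -0.848 0.514 -0.129
outer loop
vertex -0.081 -1.879 -2.933
vertex -0.439 -2.296 -2.239
vertex 0.423 -0.657 -1.376
endloop
endfacet
facet normal 0.087 -0.874 -0.478
outer loop
vertex -0.439 -2.296 -2.239
vertex 0.577 -2.203 -2.224
vertex -0.032 -2.642 -1.533
endloop
endfacet
facet normal -0.825 0.146 0.547
outer loop
vertex -0.439 -2.296 -2.239
vertex -0.032 -2.642 -1.533
vertex 0.423 -0.657 -1.376
endloop
endfacet
facet normal 0.087 -0.874 -0.479
outer loop
vertex -0.032 -2.642 -1.533
vertex 0.577 -2.203 -2.224
vertex 0.833 -2.658 -1.347
endloop
endfacet
facet normal -0.211 -0.029 0.977
outer loop
vertex -0.032 -2.642 -1.533
vertex 0.833 -2.658 -1.347
vertex 0.423 -0.657 -1.376
endloop
endfacet
facet normal 0.086 -0.874 -0.479
outer loop
vertex 0.833 -2.658 -1.347
vertex 0.577 -2.203 -2.224
vertex 1.505 -2.332 -1.821
endloop
endfacet
facet normal 0.532 0.121 0.838
outer loop
vertex 0.833 -2.658 -1.347
vertex 1.505 -2.332 -1.821
vertex 0.423 -0.657 -1.376
endloop
endfacet
facet normal 0.087 -0.873 -0.479
outer loop
vertex 1.505 -2.332 -1.821
vertex 0.577 -2.203 -2.224
vertex 1.479 -1.908 -2.598
endloop
endfacet
facet normal 0.844 0.483 0.235
outer loop
vertex 1.505 -2.332 -1.821
vertex 1.479 -1.908 -2.598
vertex 0.423 -0.657 -1.376
endloop
endfacet

endsolid


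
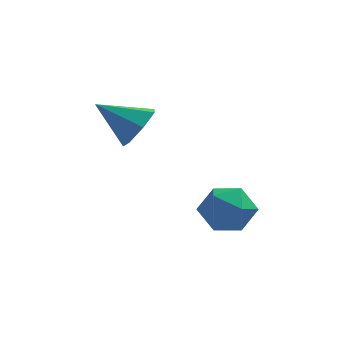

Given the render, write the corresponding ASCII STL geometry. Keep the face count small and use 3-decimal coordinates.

solid 
facet normal 0.136 0.856 -0.498
outer loop
vertex 2.251 -1.266 -3.397
vertex 1.327 -0.912 -3.041
vertex 2.206 -0.732 -2.492
endloop
endfacet
facet normal 0.761 0.575 -0.301
outer loop
vertex 2.251 -1.266 -3.397
vertex 2.206 -0.732 -2.492
vertex 2.818 -1.583 -2.57
endloop
endfacet
facet normal 0.808 -0.080 -0.584
outer loop
vertex 2.251 -1.266 -3.397
vertex 2.818 -1.583 -2.57
vertex 2.317 -2.29 -3.166
endloop
endfacet
facet normal 0.211 -0.202 -0.956
outer loop
vertex 2.251 -1.266 -3.397
vertex 2.317 -2.29 -3.166
vertex 1.396 -1.875 -3.457
endloop
endfacet
facet normal -0.204 0.376 -0.904
outer loop
vertex 2.251 -1.266 -3.397
vertex 1.396 -1.875 -3.457
vertex 1.327 -0.912 -3.041
endloop
endfacet
facet normal 0.758 0.508 0.409
outer loop
vertex 2.818 -1.583 -2.57
vertex 2.206 -0.732 -2.492
vertex 2.244 -1.425 -1.703
endloop
endfacet
facet normal -0.253 0.963 0.089
outer loop
vertex 2.206 -0.732 -2.492
vertex 1.327 -0.912 -3.041
vertex 1.323 -1.01 -1.994
endloop
endfacet
facet normal -0.803 0.187 -0.566
outer loop
vertex 1.327 -0.912 -3.041
vertex 1.396 -1.875 -3.457
vertex 0.822 -1.717 -2.59
endloop
endfacet
facet normal -0.131 -0.748 -0.651
outer loop
vertex 1.396 -1.875 -3.457
vertex 2.317 -2.29 -3.166
vertex 1.434 -2.568 -2.668
endloop
endfacet
facet normal 0.834 -0.550 -0.048
outer loop
vertex 2.317 -2.29 -3.166
vertex 2.818 -1.583 -2.57
vertex 2.313 -2.388 -2.119
endloop
endfacet
facet normal -0.211 0.202 0.956
outer loop
vertex 1.389 -2.034 -1.763
vertex 2.244 -1.425 -1.703
vertex 1.323 -1.01 -1.994
endloop
endfacet
facet normal -0.808 0.080 0.584
outer loop
vertex 1.389 -2.034 -1.763
vertex 1.323 -1.01 -1.994
vertex 0.822 -1.717 -2.59
endloop
endfacet
facet normal -0.761 -0.575 0.301
outer loop
vertex 1.389 -2.034 -1.763
vertex 0.822 -1.717 -2.59
vertex 1.434 -2.568 -2.668
endloop
endfacet
facet normal -0.136 -0.856 0.498
outer loop
vertex 1.389 -2.034 -1.763
vertex 1.434 -2.568 -2.668
vertex 2.313 -2.388 -2.119
endloop
endfacet
facet normal 0.204 -0.376 0.904
outer loop
vertex 1.389 -2.034 -1.763
vertex 2.313 -2.388 -2.119
vertex 2.244 -1.425 -1.703
endloop
endfacet
facet normal 0.131 0.748 0.651
outer loop
vertex 1.323 -1.01 -1.994
vertex 2.244 -1.425 -1.703
vertex 2.206 -0.732 -2.492
endloop
endfacet
facet normal -0.834 0.550 0.048
outer loop
vertex 0.822 -1.717 -2.59
vertex 1.323 -1.01 -1.994
vertex 1.327 -0.912 -3.041
endloop
endfacet
facet normal -0.758 -0.508 -0.409
outer loop
vertex 1.434 -2.568 -2.668
vertex 0.822 -1.717 -2.59
vertex 1.396 -1.875 -3.457
endloop
endfacet
facet normal 0.253 -0.963 -0.089
outer loop
vertex 2.313 -2.388 -2.119
vertex 1.434 -2.568 -2.668
vertex 2.317 -2.29 -3.166
endloop
endfacet
facet normal 0.803 -0.187 0.566
outer loop
vertex 2.244 -1.425 -1.703
vertex 2.313 -2.388 -2.119
vertex 2.818 -1.583 -2.57
endloop
endfacet
facet normal 0.835 -0.073 -0.545
outer loop
vertex -0.745 0.41 0.888
vertex -1.165 -0.234 0.33
vertex -1.146 0.711 0.233
endloop
endfacet
facet normal -0.134 0.867 0.481
outer loop
vertex -0.745 0.41 0.888
vertex -1.146 0.711 0.233
vertex -2.635 -0.106 1.29
endloop
endfacet
facet normal 0.835 -0.073 -0.546
outer loop
vertex -1.146 0.711 0.233
vertex -1.165 -0.234 0.33
vertex -1.562 0.3 -0.348
endloop
endfacet
facet normal -0.563 0.809 -0.169
outer loop
vertex -1.146 0.711 0.233
vertex -1.562 0.3 -0.348
vertex -2.635 -0.106 1.29
endloop
endfacet
facet normal 0.835 -0.072 -0.546
outer loop
vertex -1.562 0.3 -0.348
vertex -1.165 -0.234 0.33
vertex -1.679 -0.513 -0.419
endloop
endfacet
facet normal -0.843 0.166 -0.511
outer loop
vertex -1.562 0.3 -0.348
vertex -1.679 -0.513 -0.419
vertex -2.635 -0.106 1.29
endloop
endfacet
facet normal 0.835 -0.073 -0.546
outer loop
vertex -1.679 -0.513 -0.419
vertex -1.165 -0.234 0.33
vertex -1.409 -1.116 0.075
endloop
endfacet
facet normal -0.763 -0.578 -0.289
outer loop
vertex -1.679 -0.513 -0.419
vertex -1.409 -1.116 0.075
vertex -2.635 -0.106 1.29
endloop
endfacet
facet normal 0.835 -0.073 -0.545
outer loop
vertex -1.409 -1.116 0.075
vertex -1.165 -0.234 0.33
vertex -0.956 -1.055 0.761
endloop
endfacet
facet normal -0.384 -0.863 0.330
outer loop
vertex -1.409 -1.116 0.075
vertex -0.956 -1.055 0.761
vertex -2.635 -0.106 1.29
endloop
endfacet
facet normal 0.835 -0.074 -0.545
outer loop
vertex -0.956 -1.055 0.761
vertex -1.165 -0.234 0.33
vertex -0.66 -0.375 1.122
endloop
endfacet
facet normal 0.011 -0.472 0.881
outer loop
vertex -0.956 -1.055 0.761
vertex -0.66 -0.375 1.122
vertex -2.635 -0.106 1.29
endloop
endfacet
facet normal 0.835 -0.072 -0.545
outer loop
vertex -0.66 -0.375 1.122
vertex -1.165 -0.234 0.33
vertex -0.745 0.41 0.888
endloop
endfacet
facet normal 0.121 0.296 0.948
outer loop
vertex -0.66 -0.375 1.122
vertex -0.745 0.41 0.888
vertex -2.635 -0.106 1.29
endloop
endfacet

endsolid


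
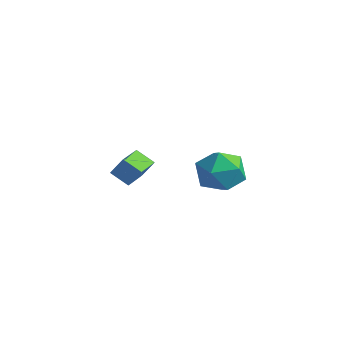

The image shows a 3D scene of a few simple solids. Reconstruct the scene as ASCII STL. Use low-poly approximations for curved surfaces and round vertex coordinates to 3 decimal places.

solid 
facet normal -0.392 0.888 0.239
outer loop
vertex 3.531 1.665 1.388
vertex 3.045 1.194 2.339
vertex 4.117 1.652 2.397
endloop
endfacet
facet normal 0.221 0.968 -0.116
outer loop
vertex 3.531 1.665 1.388
vertex 4.117 1.652 2.397
vertex 4.669 1.406 1.398
endloop
endfacet
facet normal 0.153 0.645 -0.749
outer loop
vertex 3.531 1.665 1.388
vertex 4.669 1.406 1.398
vertex 3.938 0.796 0.723
endloop
endfacet
facet normal -0.502 0.365 -0.784
outer loop
vertex 3.531 1.665 1.388
vertex 3.938 0.796 0.723
vertex 2.934 0.665 1.304
endloop
endfacet
facet normal -0.839 0.516 -0.174
outer loop
vertex 3.531 1.665 1.388
vertex 2.934 0.665 1.304
vertex 3.045 1.194 2.339
endloop
endfacet
facet normal 0.734 0.632 0.250
outer loop
vertex 4.669 1.406 1.398
vertex 4.117 1.652 2.397
vertex 4.886 0.775 2.356
endloop
endfacet
facet normal -0.259 0.502 0.825
outer loop
vertex 4.117 1.652 2.397
vertex 3.045 1.194 2.339
vertex 3.882 0.644 2.937
endloop
endfacet
facet normal -0.983 -0.100 0.157
outer loop
vertex 3.045 1.194 2.339
vertex 2.934 0.665 1.304
vertex 3.151 0.034 2.262
endloop
endfacet
facet normal -0.436 -0.344 -0.832
outer loop
vertex 2.934 0.665 1.304
vertex 3.938 0.796 0.723
vertex 3.703 -0.212 1.263
endloop
endfacet
facet normal 0.624 0.108 -0.774
outer loop
vertex 3.938 0.796 0.723
vertex 4.669 1.406 1.398
vertex 4.775 0.246 1.321
endloop
endfacet
facet normal 0.502 -0.365 0.784
outer loop
vertex 4.289 -0.225 2.272
vertex 4.886 0.775 2.356
vertex 3.882 0.644 2.937
endloop
endfacet
facet normal -0.153 -0.645 0.749
outer loop
vertex 4.289 -0.225 2.272
vertex 3.882 0.644 2.937
vertex 3.151 0.034 2.262
endloop
endfacet
facet normal -0.221 -0.968 0.116
outer loop
vertex 4.289 -0.225 2.272
vertex 3.151 0.034 2.262
vertex 3.703 -0.212 1.263
endloop
endfacet
facet normal 0.392 -0.888 -0.239
outer loop
vertex 4.289 -0.225 2.272
vertex 3.703 -0.212 1.263
vertex 4.775 0.246 1.321
endloop
endfacet
facet normal 0.839 -0.516 0.174
outer loop
vertex 4.289 -0.225 2.272
vertex 4.775 0.246 1.321
vertex 4.886 0.775 2.356
endloop
endfacet
facet normal 0.436 0.344 0.832
outer loop
vertex 3.882 0.644 2.937
vertex 4.886 0.775 2.356
vertex 4.117 1.652 2.397
endloop
endfacet
facet normal -0.624 -0.108 0.774
outer loop
vertex 3.151 0.034 2.262
vertex 3.882 0.644 2.937
vertex 3.045 1.194 2.339
endloop
endfacet
facet normal -0.734 -0.632 -0.250
outer loop
vertex 3.703 -0.212 1.263
vertex 3.151 0.034 2.262
vertex 2.934 0.665 1.304
endloop
endfacet
facet normal 0.259 -0.502 -0.825
outer loop
vertex 4.775 0.246 1.321
vertex 3.703 -0.212 1.263
vertex 3.938 0.796 0.723
endloop
endfacet
facet normal 0.983 0.100 -0.157
outer loop
vertex 4.886 0.775 2.356
vertex 4.775 0.246 1.321
vertex 4.669 1.406 1.398
endloop
endfacet
facet normal -0.447 -0.300 -0.843
outer loop
vertex -1.474 -0.423 -0.103
vertex -2.016 0.847 -0.267
vertex -0.653 -0.141 -0.639
endloop
endfacet
facet normal 0.390 -0.913 0.117
outer loop
vertex -0.184 0.173 0.247
vertex -1.474 -0.423 -0.103
vertex -0.653 -0.141 -0.639
endloop
endfacet
facet normal -0.447 -0.299 -0.843
outer loop
vertex -0.653 -0.141 -0.639
vertex -2.016 0.847 -0.267
vertex -1.195 1.129 -0.802
endloop
endfacet
facet normal 0.805 0.276 -0.524
outer loop
vertex -1.195 1.129 -0.802
vertex -0.184 0.173 0.247
vertex -0.653 -0.141 -0.639
endloop
endfacet
facet normal -0.806 -0.276 0.524
outer loop
vertex -1.474 -0.423 -0.103
vertex -1.547 1.161 0.619
vertex -2.016 0.847 -0.267
endloop
endfacet
facet normal 0.390 -0.913 0.117
outer loop
vertex -1.005 -0.109 0.782
vertex -1.474 -0.423 -0.103
vertex -0.184 0.173 0.247
endloop
endfacet
facet normal -0.805 -0.276 0.525
outer loop
vertex -1.005 -0.109 0.782
vertex -1.547 1.161 0.619
vertex -1.474 -0.423 -0.103
endloop
endfacet
facet normal -0.390 0.913 -0.117
outer loop
vertex -2.016 0.847 -0.267
vertex -1.547 1.161 0.619
vertex -1.195 1.129 -0.802
endloop
endfacet
facet normal 0.805 0.276 -0.525
outer loop
vertex -0.726 1.443 0.083
vertex -0.184 0.173 0.247
vertex -1.195 1.129 -0.802
endloop
endfacet
facet normal -0.390 0.913 -0.117
outer loop
vertex -1.195 1.129 -0.802
vertex -1.547 1.161 0.619
vertex -0.726 1.443 0.083
endloop
endfacet
facet normal 0.447 0.299 0.843
outer loop
vertex -0.726 1.443 0.083
vertex -1.005 -0.109 0.782
vertex -0.184 0.173 0.247
endloop
endfacet
facet normal 0.447 0.299 0.843
outer loop
vertex -1.547 1.161 0.619
vertex -1.005 -0.109 0.782
vertex -0.726 1.443 0.083
endloop
endfacet

endsolid


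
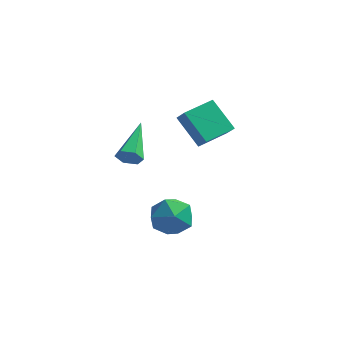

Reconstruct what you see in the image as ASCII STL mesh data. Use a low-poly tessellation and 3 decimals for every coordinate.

solid 
facet normal -0.781 -0.174 0.599
outer loop
vertex -0.515 0.232 -2.774
vertex -0.185 -0.791 -2.64
vertex 0.161 -0.017 -1.965
endloop
endfacet
facet normal -0.577 0.510 0.639
outer loop
vertex -0.515 0.232 -2.774
vertex 0.161 -0.017 -1.965
vertex 0.318 0.885 -2.543
endloop
endfacet
facet normal -0.614 0.789 -0.016
outer loop
vertex -0.515 0.232 -2.774
vertex 0.318 0.885 -2.543
vertex 0.069 0.67 -3.574
endloop
endfacet
facet normal -0.842 0.279 -0.462
outer loop
vertex -0.515 0.232 -2.774
vertex 0.069 0.67 -3.574
vertex -0.242 -0.366 -3.634
endloop
endfacet
facet normal -0.945 -0.316 -0.081
outer loop
vertex -0.515 0.232 -2.774
vertex -0.242 -0.366 -3.634
vertex -0.185 -0.791 -2.64
endloop
endfacet
facet normal 0.106 0.523 0.845
outer loop
vertex 0.318 0.885 -2.543
vertex 0.161 -0.017 -1.965
vertex 1.162 0.266 -2.266
endloop
endfacet
facet normal -0.225 -0.581 0.782
outer loop
vertex 0.161 -0.017 -1.965
vertex -0.185 -0.791 -2.64
vertex 0.851 -0.77 -2.326
endloop
endfacet
facet normal -0.490 -0.811 -0.319
outer loop
vertex -0.185 -0.791 -2.64
vertex -0.242 -0.366 -3.634
vertex 0.602 -0.985 -3.357
endloop
endfacet
facet normal -0.324 0.151 -0.934
outer loop
vertex -0.242 -0.366 -3.634
vertex 0.069 0.67 -3.574
vertex 0.759 -0.083 -3.935
endloop
endfacet
facet normal 0.045 0.976 -0.214
outer loop
vertex 0.069 0.67 -3.574
vertex 0.318 0.885 -2.543
vertex 1.105 0.691 -3.26
endloop
endfacet
facet normal 0.842 -0.279 0.462
outer loop
vertex 1.435 -0.332 -3.126
vertex 1.162 0.266 -2.266
vertex 0.851 -0.77 -2.326
endloop
endfacet
facet normal 0.614 -0.789 0.016
outer loop
vertex 1.435 -0.332 -3.126
vertex 0.851 -0.77 -2.326
vertex 0.602 -0.985 -3.357
endloop
endfacet
facet normal 0.577 -0.510 -0.639
outer loop
vertex 1.435 -0.332 -3.126
vertex 0.602 -0.985 -3.357
vertex 0.759 -0.083 -3.935
endloop
endfacet
facet normal 0.781 0.174 -0.599
outer loop
vertex 1.435 -0.332 -3.126
vertex 0.759 -0.083 -3.935
vertex 1.105 0.691 -3.26
endloop
endfacet
facet normal 0.945 0.316 0.081
outer loop
vertex 1.435 -0.332 -3.126
vertex 1.105 0.691 -3.26
vertex 1.162 0.266 -2.266
endloop
endfacet
facet normal 0.324 -0.151 0.934
outer loop
vertex 0.851 -0.77 -2.326
vertex 1.162 0.266 -2.266
vertex 0.161 -0.017 -1.965
endloop
endfacet
facet normal -0.045 -0.976 0.214
outer loop
vertex 0.602 -0.985 -3.357
vertex 0.851 -0.77 -2.326
vertex -0.185 -0.791 -2.64
endloop
endfacet
facet normal -0.106 -0.523 -0.845
outer loop
vertex 0.759 -0.083 -3.935
vertex 0.602 -0.985 -3.357
vertex -0.242 -0.366 -3.634
endloop
endfacet
facet normal 0.225 0.581 -0.782
outer loop
vertex 1.105 0.691 -3.26
vertex 0.759 -0.083 -3.935
vertex 0.069 0.67 -3.574
endloop
endfacet
facet normal 0.490 0.811 0.319
outer loop
vertex 1.162 0.266 -2.266
vertex 1.105 0.691 -3.26
vertex 0.318 0.885 -2.543
endloop
endfacet
facet normal 0.093 -0.915 -0.391
outer loop
vertex -0.944 -0.514 1.025
vertex -1.279 -0.338 0.534
vertex -0.663 -0.273 0.528
endloop
endfacet
facet normal 0.839 0.119 0.532
outer loop
vertex -0.944 -0.514 1.025
vertex -0.663 -0.273 0.528
vertex -1.481 1.658 1.386
endloop
endfacet
facet normal 0.093 -0.916 -0.390
outer loop
vertex -0.663 -0.273 0.528
vertex -1.279 -0.338 0.534
vertex -0.998 -0.098 0.037
endloop
endfacet
facet normal 0.790 0.495 -0.362
outer loop
vertex -0.663 -0.273 0.528
vertex -0.998 -0.098 0.037
vertex -1.481 1.658 1.386
endloop
endfacet
facet normal 0.093 -0.916 -0.390
outer loop
vertex -0.998 -0.098 0.037
vertex -1.279 -0.338 0.534
vertex -1.615 -0.163 0.043
endloop
endfacet
facet normal -0.071 0.595 -0.800
outer loop
vertex -0.998 -0.098 0.037
vertex -1.615 -0.163 0.043
vertex -1.481 1.658 1.386
endloop
endfacet
facet normal 0.092 -0.916 -0.390
outer loop
vertex -1.615 -0.163 0.043
vertex -1.279 -0.338 0.534
vertex -1.896 -0.403 0.541
endloop
endfacet
facet normal -0.883 0.319 -0.344
outer loop
vertex -1.615 -0.163 0.043
vertex -1.896 -0.403 0.541
vertex -1.481 1.658 1.386
endloop
endfacet
facet normal 0.092 -0.916 -0.391
outer loop
vertex -1.896 -0.403 0.541
vertex -1.279 -0.338 0.534
vertex -1.56 -0.579 1.032
endloop
endfacet
facet normal -0.833 -0.058 0.550
outer loop
vertex -1.896 -0.403 0.541
vertex -1.56 -0.579 1.032
vertex -1.481 1.658 1.386
endloop
endfacet
facet normal 0.092 -0.916 -0.391
outer loop
vertex -1.56 -0.579 1.032
vertex -1.279 -0.338 0.534
vertex -0.944 -0.514 1.025
endloop
endfacet
facet normal 0.028 -0.157 0.987
outer loop
vertex -1.56 -0.579 1.032
vertex -0.944 -0.514 1.025
vertex -1.481 1.658 1.386
endloop
endfacet
facet normal -0.527 0.440 -0.728
outer loop
vertex 0.191 1.389 2.216
vertex 1.002 2.662 2.398
vertex 1.33 0.83 1.054
endloop
endfacet
facet normal -0.534 -0.837 -0.121
outer loop
vertex 1.798 0.438 1.702
vertex 0.191 1.389 2.216
vertex 1.33 0.83 1.054
endloop
endfacet
facet normal -0.526 0.440 -0.728
outer loop
vertex 1.33 0.83 1.054
vertex 1.002 2.662 2.398
vertex 2.141 2.102 1.237
endloop
endfacet
facet normal 0.662 -0.325 -0.675
outer loop
vertex 2.141 2.102 1.237
vertex 1.798 0.438 1.702
vertex 1.33 0.83 1.054
endloop
endfacet
facet normal -0.662 0.325 0.675
outer loop
vertex 0.191 1.389 2.216
vertex 1.47 2.27 3.046
vertex 1.002 2.662 2.398
endloop
endfacet
facet normal -0.534 -0.837 -0.120
outer loop
vertex 0.659 0.998 2.863
vertex 0.191 1.389 2.216
vertex 1.798 0.438 1.702
endloop
endfacet
facet normal -0.662 0.325 0.675
outer loop
vertex 0.659 0.998 2.863
vertex 1.47 2.27 3.046
vertex 0.191 1.389 2.216
endloop
endfacet
facet normal 0.534 0.837 0.120
outer loop
vertex 1.002 2.662 2.398
vertex 1.47 2.27 3.046
vertex 2.141 2.102 1.237
endloop
endfacet
facet normal 0.662 -0.325 -0.675
outer loop
vertex 2.609 1.711 1.884
vertex 1.798 0.438 1.702
vertex 2.141 2.102 1.237
endloop
endfacet
facet normal 0.533 0.837 0.120
outer loop
vertex 2.141 2.102 1.237
vertex 1.47 2.27 3.046
vertex 2.609 1.711 1.884
endloop
endfacet
facet normal 0.526 -0.439 0.728
outer loop
vertex 2.609 1.711 1.884
vertex 0.659 0.998 2.863
vertex 1.798 0.438 1.702
endloop
endfacet
facet normal 0.526 -0.440 0.728
outer loop
vertex 1.47 2.27 3.046
vertex 0.659 0.998 2.863
vertex 2.609 1.711 1.884
endloop
endfacet

endsolid


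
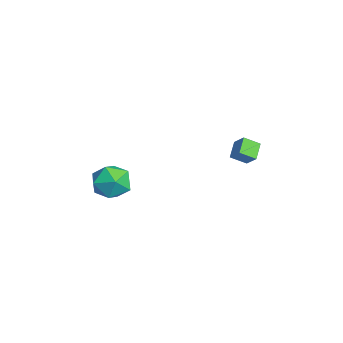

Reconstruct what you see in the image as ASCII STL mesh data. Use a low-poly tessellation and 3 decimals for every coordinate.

solid 
facet normal -0.620 -0.390 -0.681
outer loop
vertex -1.728 2.014 2.537
vertex -2.583 2.377 3.107
vertex -1.705 2.873 2.025
endloop
endfacet
facet normal 0.785 -0.332 -0.523
outer loop
vertex -1.117 3.243 2.673
vertex -1.728 2.014 2.537
vertex -1.705 2.873 2.025
endloop
endfacet
facet normal -0.620 -0.389 -0.681
outer loop
vertex -1.705 2.873 2.025
vertex -2.583 2.377 3.107
vertex -2.561 3.236 2.596
endloop
endfacet
facet normal 0.023 0.859 -0.511
outer loop
vertex -2.561 3.236 2.596
vertex -1.117 3.243 2.673
vertex -1.705 2.873 2.025
endloop
endfacet
facet normal -0.023 -0.859 0.512
outer loop
vertex -1.728 2.014 2.537
vertex -1.995 2.747 3.755
vertex -2.583 2.377 3.107
endloop
endfacet
facet normal 0.784 -0.332 -0.524
outer loop
vertex -1.139 2.384 3.184
vertex -1.728 2.014 2.537
vertex -1.117 3.243 2.673
endloop
endfacet
facet normal -0.023 -0.859 0.512
outer loop
vertex -1.139 2.384 3.184
vertex -1.995 2.747 3.755
vertex -1.728 2.014 2.537
endloop
endfacet
facet normal -0.785 0.331 0.523
outer loop
vertex -2.583 2.377 3.107
vertex -1.995 2.747 3.755
vertex -2.561 3.236 2.596
endloop
endfacet
facet normal 0.023 0.859 -0.512
outer loop
vertex -1.972 3.606 3.243
vertex -1.117 3.243 2.673
vertex -2.561 3.236 2.596
endloop
endfacet
facet normal -0.784 0.333 0.523
outer loop
vertex -2.561 3.236 2.596
vertex -1.995 2.747 3.755
vertex -1.972 3.606 3.243
endloop
endfacet
facet normal 0.620 0.389 0.681
outer loop
vertex -1.972 3.606 3.243
vertex -1.139 2.384 3.184
vertex -1.117 3.243 2.673
endloop
endfacet
facet normal 0.620 0.390 0.681
outer loop
vertex -1.995 2.747 3.755
vertex -1.139 2.384 3.184
vertex -1.972 3.606 3.243
endloop
endfacet
facet normal -0.611 -0.341 0.714
outer loop
vertex -3.583 -3.628 1.24
vertex -3.285 -4.754 0.957
vertex -2.654 -4.156 1.783
endloop
endfacet
facet normal -0.349 0.299 0.888
outer loop
vertex -3.583 -3.628 1.24
vertex -2.654 -4.156 1.783
vertex -2.572 -3.014 1.431
endloop
endfacet
facet normal -0.532 0.760 0.374
outer loop
vertex -3.583 -3.628 1.24
vertex -2.572 -3.014 1.431
vertex -3.151 -2.905 0.387
endloop
endfacet
facet normal -0.907 0.404 -0.117
outer loop
vertex -3.583 -3.628 1.24
vertex -3.151 -2.905 0.387
vertex -3.592 -3.98 0.094
endloop
endfacet
facet normal -0.957 -0.276 0.092
outer loop
vertex -3.583 -3.628 1.24
vertex -3.592 -3.98 0.094
vertex -3.285 -4.754 0.957
endloop
endfacet
facet normal 0.363 0.251 0.898
outer loop
vertex -2.572 -3.014 1.431
vertex -2.654 -4.156 1.783
vertex -1.648 -3.76 1.266
endloop
endfacet
facet normal -0.061 -0.786 0.616
outer loop
vertex -2.654 -4.156 1.783
vertex -3.285 -4.754 0.957
vertex -2.089 -4.835 0.973
endloop
endfacet
facet normal -0.620 -0.681 -0.390
outer loop
vertex -3.285 -4.754 0.957
vertex -3.592 -3.98 0.094
vertex -2.668 -4.726 -0.071
endloop
endfacet
facet normal -0.540 0.420 -0.729
outer loop
vertex -3.592 -3.98 0.094
vertex -3.151 -2.905 0.387
vertex -2.586 -3.584 -0.423
endloop
endfacet
facet normal 0.067 0.996 0.067
outer loop
vertex -3.151 -2.905 0.387
vertex -2.572 -3.014 1.431
vertex -1.955 -2.986 0.403
endloop
endfacet
facet normal 0.907 -0.404 0.117
outer loop
vertex -1.657 -4.112 0.12
vertex -1.648 -3.76 1.266
vertex -2.089 -4.835 0.973
endloop
endfacet
facet normal 0.532 -0.760 -0.374
outer loop
vertex -1.657 -4.112 0.12
vertex -2.089 -4.835 0.973
vertex -2.668 -4.726 -0.071
endloop
endfacet
facet normal 0.349 -0.299 -0.888
outer loop
vertex -1.657 -4.112 0.12
vertex -2.668 -4.726 -0.071
vertex -2.586 -3.584 -0.423
endloop
endfacet
facet normal 0.611 0.341 -0.714
outer loop
vertex -1.657 -4.112 0.12
vertex -2.586 -3.584 -0.423
vertex -1.955 -2.986 0.403
endloop
endfacet
facet normal 0.957 0.276 -0.092
outer loop
vertex -1.657 -4.112 0.12
vertex -1.955 -2.986 0.403
vertex -1.648 -3.76 1.266
endloop
endfacet
facet normal 0.540 -0.420 0.729
outer loop
vertex -2.089 -4.835 0.973
vertex -1.648 -3.76 1.266
vertex -2.654 -4.156 1.783
endloop
endfacet
facet normal -0.067 -0.996 -0.067
outer loop
vertex -2.668 -4.726 -0.071
vertex -2.089 -4.835 0.973
vertex -3.285 -4.754 0.957
endloop
endfacet
facet normal -0.363 -0.251 -0.898
outer loop
vertex -2.586 -3.584 -0.423
vertex -2.668 -4.726 -0.071
vertex -3.592 -3.98 0.094
endloop
endfacet
facet normal 0.061 0.786 -0.616
outer loop
vertex -1.955 -2.986 0.403
vertex -2.586 -3.584 -0.423
vertex -3.151 -2.905 0.387
endloop
endfacet
facet normal 0.620 0.681 0.390
outer loop
vertex -1.648 -3.76 1.266
vertex -1.955 -2.986 0.403
vertex -2.572 -3.014 1.431
endloop
endfacet

endsolid


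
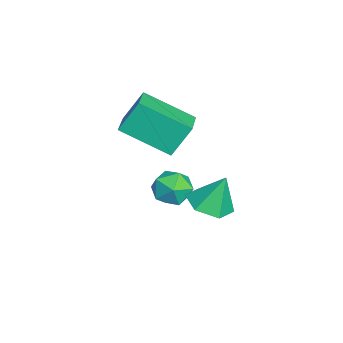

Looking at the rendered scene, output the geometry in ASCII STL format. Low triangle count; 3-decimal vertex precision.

solid 
facet normal -0.730 0.552 -0.403
outer loop
vertex -3.975 -1.088 -0.815
vertex -4.536 -1.704 -0.642
vertex -4.388 -1.091 -0.07
endloop
endfacet
facet normal -0.223 0.968 -0.120
outer loop
vertex -3.975 -1.088 -0.815
vertex -4.388 -1.091 -0.07
vertex -3.558 -0.903 -0.095
endloop
endfacet
facet normal 0.395 0.808 -0.437
outer loop
vertex -3.975 -1.088 -0.815
vertex -3.558 -0.903 -0.095
vertex -3.193 -1.399 -0.683
endloop
endfacet
facet normal 0.272 0.295 -0.916
outer loop
vertex -3.975 -1.088 -0.815
vertex -3.193 -1.399 -0.683
vertex -3.798 -1.895 -1.022
endloop
endfacet
facet normal -0.425 0.136 -0.895
outer loop
vertex -3.975 -1.088 -0.815
vertex -3.798 -1.895 -1.022
vertex -4.536 -1.704 -0.642
endloop
endfacet
facet normal -0.165 0.803 0.572
outer loop
vertex -3.558 -0.903 -0.095
vertex -4.388 -1.091 -0.07
vertex -3.862 -1.405 0.522
endloop
endfacet
facet normal -0.985 0.132 0.114
outer loop
vertex -4.388 -1.091 -0.07
vertex -4.536 -1.704 -0.642
vertex -4.467 -1.901 0.183
endloop
endfacet
facet normal -0.491 -0.541 -0.682
outer loop
vertex -4.536 -1.704 -0.642
vertex -3.798 -1.895 -1.022
vertex -4.102 -2.397 -0.405
endloop
endfacet
facet normal 0.636 -0.286 -0.717
outer loop
vertex -3.798 -1.895 -1.022
vertex -3.193 -1.399 -0.683
vertex -3.272 -2.209 -0.43
endloop
endfacet
facet normal 0.837 0.544 0.060
outer loop
vertex -3.193 -1.399 -0.683
vertex -3.558 -0.903 -0.095
vertex -3.124 -1.596 0.142
endloop
endfacet
facet normal -0.272 -0.295 0.916
outer loop
vertex -3.685 -2.212 0.315
vertex -3.862 -1.405 0.522
vertex -4.467 -1.901 0.183
endloop
endfacet
facet normal -0.395 -0.808 0.437
outer loop
vertex -3.685 -2.212 0.315
vertex -4.467 -1.901 0.183
vertex -4.102 -2.397 -0.405
endloop
endfacet
facet normal 0.223 -0.968 0.120
outer loop
vertex -3.685 -2.212 0.315
vertex -4.102 -2.397 -0.405
vertex -3.272 -2.209 -0.43
endloop
endfacet
facet normal 0.730 -0.552 0.403
outer loop
vertex -3.685 -2.212 0.315
vertex -3.272 -2.209 -0.43
vertex -3.124 -1.596 0.142
endloop
endfacet
facet normal 0.425 -0.136 0.895
outer loop
vertex -3.685 -2.212 0.315
vertex -3.124 -1.596 0.142
vertex -3.862 -1.405 0.522
endloop
endfacet
facet normal -0.636 0.286 0.717
outer loop
vertex -4.467 -1.901 0.183
vertex -3.862 -1.405 0.522
vertex -4.388 -1.091 -0.07
endloop
endfacet
facet normal -0.837 -0.544 -0.060
outer loop
vertex -4.102 -2.397 -0.405
vertex -4.467 -1.901 0.183
vertex -4.536 -1.704 -0.642
endloop
endfacet
facet normal 0.165 -0.803 -0.572
outer loop
vertex -3.272 -2.209 -0.43
vertex -4.102 -2.397 -0.405
vertex -3.798 -1.895 -1.022
endloop
endfacet
facet normal 0.985 -0.132 -0.114
outer loop
vertex -3.124 -1.596 0.142
vertex -3.272 -2.209 -0.43
vertex -3.193 -1.399 -0.683
endloop
endfacet
facet normal 0.491 0.541 0.682
outer loop
vertex -3.862 -1.405 0.522
vertex -3.124 -1.596 0.142
vertex -3.558 -0.903 -0.095
endloop
endfacet
facet normal 0.000 -0.381 -0.924
outer loop
vertex -0.544 -0.018 0.717
vertex -1.369 -0.351 0.854
vertex -1.268 0.476 0.513
endloop
endfacet
facet normal 0.520 0.836 0.176
outer loop
vertex -0.544 -0.018 0.717
vertex -1.268 0.476 0.513
vertex -1.371 0.191 2.166
endloop
endfacet
facet normal 0.002 -0.381 -0.924
outer loop
vertex -1.268 0.476 0.513
vertex -1.369 -0.351 0.854
vertex -2.093 0.143 0.649
endloop
endfacet
facet normal -0.351 0.926 0.138
outer loop
vertex -1.268 0.476 0.513
vertex -2.093 0.143 0.649
vertex -1.371 0.191 2.166
endloop
endfacet
facet normal 0.002 -0.381 -0.924
outer loop
vertex -2.093 0.143 0.649
vertex -1.369 -0.351 0.854
vertex -2.194 -0.684 0.99
endloop
endfacet
facet normal -0.872 0.274 0.406
outer loop
vertex -2.093 0.143 0.649
vertex -2.194 -0.684 0.99
vertex -1.371 0.191 2.166
endloop
endfacet
facet normal 0.002 -0.381 -0.924
outer loop
vertex -2.194 -0.684 0.99
vertex -1.369 -0.351 0.854
vertex -1.47 -1.178 1.195
endloop
endfacet
facet normal -0.521 -0.468 0.713
outer loop
vertex -2.194 -0.684 0.99
vertex -1.47 -1.178 1.195
vertex -1.371 0.191 2.166
endloop
endfacet
facet normal 0.001 -0.381 -0.924
outer loop
vertex -1.47 -1.178 1.195
vertex -1.369 -0.351 0.854
vertex -0.645 -0.844 1.058
endloop
endfacet
facet normal 0.351 -0.558 0.752
outer loop
vertex -1.47 -1.178 1.195
vertex -0.645 -0.844 1.058
vertex -1.371 0.191 2.166
endloop
endfacet
facet normal 0.001 -0.382 -0.924
outer loop
vertex -0.645 -0.844 1.058
vertex -1.369 -0.351 0.854
vertex -0.544 -0.018 0.717
endloop
endfacet
facet normal 0.870 0.093 0.483
outer loop
vertex -0.645 -0.844 1.058
vertex -0.544 -0.018 0.717
vertex -1.371 0.191 2.166
endloop
endfacet
facet normal -0.966 0.078 -0.247
outer loop
vertex -4.409 -2.645 4.329
vertex -4.009 -0.84 3.334
vertex -4.164 -3.352 3.146
endloop
endfacet
facet normal -0.191 -0.860 0.474
outer loop
vertex -2.831 -3.46 3.486
vertex -4.409 -2.645 4.329
vertex -4.164 -3.352 3.146
endloop
endfacet
facet normal -0.966 0.078 -0.247
outer loop
vertex -4.164 -3.352 3.146
vertex -4.009 -0.84 3.334
vertex -3.764 -1.547 2.151
endloop
endfacet
facet normal 0.175 -0.505 -0.845
outer loop
vertex -3.764 -1.547 2.151
vertex -2.831 -3.46 3.486
vertex -4.164 -3.352 3.146
endloop
endfacet
facet normal -0.175 0.505 0.845
outer loop
vertex -4.409 -2.645 4.329
vertex -2.676 -0.948 3.674
vertex -4.009 -0.84 3.334
endloop
endfacet
facet normal -0.191 -0.860 0.474
outer loop
vertex -3.076 -2.753 4.669
vertex -4.409 -2.645 4.329
vertex -2.831 -3.46 3.486
endloop
endfacet
facet normal -0.175 0.505 0.845
outer loop
vertex -3.076 -2.753 4.669
vertex -2.676 -0.948 3.674
vertex -4.409 -2.645 4.329
endloop
endfacet
facet normal 0.191 0.860 -0.474
outer loop
vertex -4.009 -0.84 3.334
vertex -2.676 -0.948 3.674
vertex -3.764 -1.547 2.151
endloop
endfacet
facet normal 0.175 -0.505 -0.845
outer loop
vertex -2.431 -1.655 2.491
vertex -2.831 -3.46 3.486
vertex -3.764 -1.547 2.151
endloop
endfacet
facet normal 0.191 0.860 -0.474
outer loop
vertex -3.764 -1.547 2.151
vertex -2.676 -0.948 3.674
vertex -2.431 -1.655 2.491
endloop
endfacet
facet normal 0.966 -0.078 0.247
outer loop
vertex -2.431 -1.655 2.491
vertex -3.076 -2.753 4.669
vertex -2.831 -3.46 3.486
endloop
endfacet
facet normal 0.966 -0.078 0.247
outer loop
vertex -2.676 -0.948 3.674
vertex -3.076 -2.753 4.669
vertex -2.431 -1.655 2.491
endloop
endfacet

endsolid


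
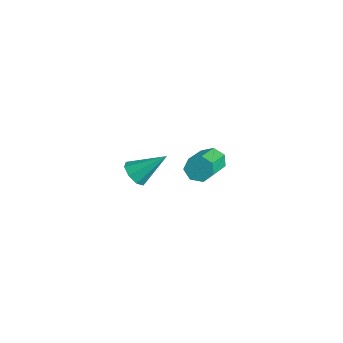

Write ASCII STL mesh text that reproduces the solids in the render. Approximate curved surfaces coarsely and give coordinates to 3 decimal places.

solid 
facet normal -0.615 0.646 -0.453
outer loop
vertex 0.675 -1.477 0.593
vertex 0.344 -1.467 1.057
vertex 0.788 -1.133 0.93
endloop
endfacet
facet normal 0.754 0.316 -0.576
outer loop
vertex 0.675 -1.477 0.593
vertex 0.788 -1.133 0.93
vertex 1.827 -2.682 1.439
endloop
endfacet
facet normal 0.754 0.316 -0.576
outer loop
vertex 1.827 -2.682 1.439
vertex 0.788 -1.133 0.93
vertex 1.94 -2.338 1.776
endloop
endfacet
facet normal 0.616 -0.645 0.452
outer loop
vertex 1.827 -2.682 1.439
vertex 1.94 -2.338 1.776
vertex 1.496 -2.673 1.903
endloop
endfacet
facet normal -0.615 0.644 -0.455
outer loop
vertex 0.788 -1.133 0.93
vertex 0.344 -1.467 1.057
vertex 0.566 -1.04 1.362
endloop
endfacet
facet normal 0.648 0.741 0.173
outer loop
vertex 0.788 -1.133 0.93
vertex 0.566 -1.04 1.362
vertex 1.94 -2.338 1.776
endloop
endfacet
facet normal 0.648 0.741 0.175
outer loop
vertex 1.94 -2.338 1.776
vertex 0.566 -1.04 1.362
vertex 1.718 -2.246 2.209
endloop
endfacet
facet normal 0.616 -0.645 0.453
outer loop
vertex 1.94 -2.338 1.776
vertex 1.718 -2.246 2.209
vertex 1.496 -2.673 1.903
endloop
endfacet
facet normal -0.617 0.644 -0.453
outer loop
vertex 0.566 -1.04 1.362
vertex 0.344 -1.467 1.057
vertex 0.177 -1.27 1.565
endloop
endfacet
facet normal 0.054 0.608 0.792
outer loop
vertex 0.566 -1.04 1.362
vertex 0.177 -1.27 1.565
vertex 1.718 -2.246 2.209
endloop
endfacet
facet normal 0.054 0.608 0.792
outer loop
vertex 1.718 -2.246 2.209
vertex 0.177 -1.27 1.565
vertex 1.329 -2.475 2.411
endloop
endfacet
facet normal 0.615 -0.645 0.454
outer loop
vertex 1.718 -2.246 2.209
vertex 1.329 -2.475 2.411
vertex 1.496 -2.673 1.903
endloop
endfacet
facet normal -0.616 0.644 -0.453
outer loop
vertex 0.177 -1.27 1.565
vertex 0.344 -1.467 1.057
vertex -0.086 -1.648 1.385
endloop
endfacet
facet normal -0.581 0.016 0.814
outer loop
vertex 0.177 -1.27 1.565
vertex -0.086 -1.648 1.385
vertex 1.329 -2.475 2.411
endloop
endfacet
facet normal -0.581 0.016 0.814
outer loop
vertex 1.329 -2.475 2.411
vertex -0.086 -1.648 1.385
vertex 1.066 -2.853 2.231
endloop
endfacet
facet normal 0.616 -0.644 0.454
outer loop
vertex 1.329 -2.475 2.411
vertex 1.066 -2.853 2.231
vertex 1.496 -2.673 1.903
endloop
endfacet
facet normal -0.617 0.644 -0.453
outer loop
vertex -0.086 -1.648 1.385
vertex 0.344 -1.467 1.057
vertex -0.025 -1.89 0.958
endloop
endfacet
facet normal -0.778 -0.588 0.222
outer loop
vertex -0.086 -1.648 1.385
vertex -0.025 -1.89 0.958
vertex 1.066 -2.853 2.231
endloop
endfacet
facet normal -0.778 -0.588 0.222
outer loop
vertex 1.066 -2.853 2.231
vertex -0.025 -1.89 0.958
vertex 1.127 -3.095 1.804
endloop
endfacet
facet normal 0.616 -0.645 0.453
outer loop
vertex 1.066 -2.853 2.231
vertex 1.127 -3.095 1.804
vertex 1.496 -2.673 1.903
endloop
endfacet
facet normal -0.617 0.644 -0.452
outer loop
vertex -0.025 -1.89 0.958
vertex 0.344 -1.467 1.057
vertex 0.313 -1.814 0.605
endloop
endfacet
facet normal -0.391 -0.749 -0.535
outer loop
vertex -0.025 -1.89 0.958
vertex 0.313 -1.814 0.605
vertex 1.127 -3.095 1.804
endloop
endfacet
facet normal -0.390 -0.749 -0.536
outer loop
vertex 1.127 -3.095 1.804
vertex 0.313 -1.814 0.605
vertex 1.465 -3.019 1.452
endloop
endfacet
facet normal 0.616 -0.645 0.452
outer loop
vertex 1.127 -3.095 1.804
vertex 1.465 -3.019 1.452
vertex 1.496 -2.673 1.903
endloop
endfacet
facet normal -0.615 0.645 -0.453
outer loop
vertex 0.313 -1.814 0.605
vertex 0.344 -1.467 1.057
vertex 0.675 -1.477 0.593
endloop
endfacet
facet normal 0.293 -0.346 -0.891
outer loop
vertex 0.313 -1.814 0.605
vertex 0.675 -1.477 0.593
vertex 1.465 -3.019 1.452
endloop
endfacet
facet normal 0.291 -0.347 -0.891
outer loop
vertex 1.465 -3.019 1.452
vertex 0.675 -1.477 0.593
vertex 1.827 -2.682 1.439
endloop
endfacet
facet normal 0.616 -0.645 0.452
outer loop
vertex 1.465 -3.019 1.452
vertex 1.827 -2.682 1.439
vertex 1.496 -2.673 1.903
endloop
endfacet
facet normal -0.350 -0.698 -0.625
outer loop
vertex -3.194 -2.35 -2.61
vertex -3.688 -2.454 -2.217
vertex -3.579 -2.065 -2.713
endloop
endfacet
facet normal 0.600 0.635 -0.486
outer loop
vertex -3.194 -2.35 -2.61
vertex -3.579 -2.065 -2.713
vertex -3.132 -1.346 -1.223
endloop
endfacet
facet normal -0.351 -0.698 -0.624
outer loop
vertex -3.579 -2.065 -2.713
vertex -3.688 -2.454 -2.217
vertex -4.027 -2.008 -2.525
endloop
endfacet
facet normal -0.061 0.906 -0.419
outer loop
vertex -3.579 -2.065 -2.713
vertex -4.027 -2.008 -2.525
vertex -3.132 -1.346 -1.223
endloop
endfacet
facet normal -0.350 -0.698 -0.625
outer loop
vertex -4.027 -2.008 -2.525
vertex -3.688 -2.454 -2.217
vertex -4.278 -2.212 -2.157
endloop
endfacet
facet normal -0.613 0.790 0.020
outer loop
vertex -4.027 -2.008 -2.525
vertex -4.278 -2.212 -2.157
vertex -3.132 -1.346 -1.223
endloop
endfacet
facet normal -0.349 -0.697 -0.626
outer loop
vertex -4.278 -2.212 -2.157
vertex -3.688 -2.454 -2.217
vertex -4.183 -2.559 -1.824
endloop
endfacet
facet normal -0.737 0.352 0.577
outer loop
vertex -4.278 -2.212 -2.157
vertex -4.183 -2.559 -1.824
vertex -3.132 -1.346 -1.223
endloop
endfacet
facet normal -0.350 -0.697 -0.627
outer loop
vertex -4.183 -2.559 -1.824
vertex -3.688 -2.454 -2.217
vertex -3.798 -2.844 -1.722
endloop
endfacet
facet normal -0.355 -0.149 0.923
outer loop
vertex -4.183 -2.559 -1.824
vertex -3.798 -2.844 -1.722
vertex -3.132 -1.346 -1.223
endloop
endfacet
facet normal -0.349 -0.697 -0.627
outer loop
vertex -3.798 -2.844 -1.722
vertex -3.688 -2.454 -2.217
vertex -3.349 -2.901 -1.909
endloop
endfacet
facet normal 0.303 -0.420 0.856
outer loop
vertex -3.798 -2.844 -1.722
vertex -3.349 -2.901 -1.909
vertex -3.132 -1.346 -1.223
endloop
endfacet
facet normal -0.350 -0.697 -0.626
outer loop
vertex -3.349 -2.901 -1.909
vertex -3.688 -2.454 -2.217
vertex -3.099 -2.696 -2.277
endloop
endfacet
facet normal 0.858 -0.303 0.414
outer loop
vertex -3.349 -2.901 -1.909
vertex -3.099 -2.696 -2.277
vertex -3.132 -1.346 -1.223
endloop
endfacet
facet normal -0.350 -0.698 -0.625
outer loop
vertex -3.099 -2.696 -2.277
vertex -3.688 -2.454 -2.217
vertex -3.194 -2.35 -2.61
endloop
endfacet
facet normal 0.981 0.134 -0.141
outer loop
vertex -3.099 -2.696 -2.277
vertex -3.194 -2.35 -2.61
vertex -3.132 -1.346 -1.223
endloop
endfacet

endsolid
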